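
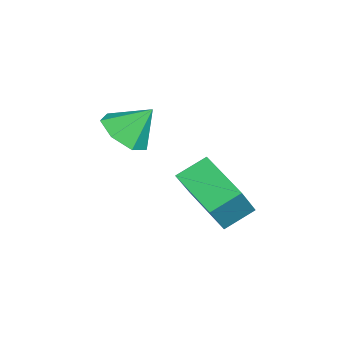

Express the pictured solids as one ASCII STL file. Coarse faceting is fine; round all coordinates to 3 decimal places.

solid 
facet normal 0.115 -0.641 -0.759
outer loop
vertex -2.071 0.091 2.352
vertex -3.042 0.369 1.97
vertex -2.08 0.806 1.746
endloop
endfacet
facet normal 0.777 0.413 0.476
outer loop
vertex -2.071 0.091 2.352
vertex -2.08 0.806 1.746
vertex -3.218 1.351 3.13
endloop
endfacet
facet normal 0.115 -0.641 -0.759
outer loop
vertex -2.08 0.806 1.746
vertex -3.042 0.369 1.97
vertex -2.813 1.192 1.309
endloop
endfacet
facet normal 0.455 0.890 0.023
outer loop
vertex -2.08 0.806 1.746
vertex -2.813 1.192 1.309
vertex -3.218 1.351 3.13
endloop
endfacet
facet normal 0.115 -0.641 -0.759
outer loop
vertex -2.813 1.192 1.309
vertex -3.042 0.369 1.97
vertex -3.719 0.958 1.369
endloop
endfacet
facet normal -0.256 0.956 -0.141
outer loop
vertex -2.813 1.192 1.309
vertex -3.719 0.958 1.369
vertex -3.218 1.351 3.13
endloop
endfacet
facet normal 0.115 -0.642 -0.758
outer loop
vertex -3.719 0.958 1.369
vertex -3.042 0.369 1.97
vertex -4.115 0.281 1.882
endloop
endfacet
facet normal -0.820 0.562 0.108
outer loop
vertex -3.719 0.958 1.369
vertex -4.115 0.281 1.882
vertex -3.218 1.351 3.13
endloop
endfacet
facet normal 0.115 -0.641 -0.759
outer loop
vertex -4.115 0.281 1.882
vertex -3.042 0.369 1.97
vertex -3.703 -0.33 2.461
endloop
endfacet
facet normal -0.813 0.003 0.582
outer loop
vertex -4.115 0.281 1.882
vertex -3.703 -0.33 2.461
vertex -3.218 1.351 3.13
endloop
endfacet
facet normal 0.115 -0.641 -0.758
outer loop
vertex -3.703 -0.33 2.461
vertex -3.042 0.369 1.97
vertex -2.793 -0.414 2.67
endloop
endfacet
facet normal -0.240 -0.298 0.924
outer loop
vertex -3.703 -0.33 2.461
vertex -2.793 -0.414 2.67
vertex -3.218 1.351 3.13
endloop
endfacet
facet normal 0.115 -0.642 -0.758
outer loop
vertex -2.793 -0.414 2.67
vertex -3.042 0.369 1.97
vertex -2.071 0.091 2.352
endloop
endfacet
facet normal 0.467 -0.116 0.877
outer loop
vertex -2.793 -0.414 2.67
vertex -2.071 0.091 2.352
vertex -3.218 1.351 3.13
endloop
endfacet
facet normal -0.731 -0.626 0.271
outer loop
vertex -0.304 2.541 1.809
vertex -0.902 3.511 2.435
vertex -1.15 2.923 0.409
endloop
endfacet
facet normal 0.460 -0.746 -0.482
outer loop
vertex 0.422 4.269 -0.175
vertex -0.304 2.541 1.809
vertex -1.15 2.923 0.409
endloop
endfacet
facet normal -0.731 -0.626 0.271
outer loop
vertex -1.15 2.923 0.409
vertex -0.902 3.511 2.435
vertex -1.748 3.893 1.035
endloop
endfacet
facet normal -0.504 0.227 -0.833
outer loop
vertex -1.748 3.893 1.035
vertex 0.422 4.269 -0.175
vertex -1.15 2.923 0.409
endloop
endfacet
facet normal 0.504 -0.227 0.833
outer loop
vertex -0.304 2.541 1.809
vertex 0.67 4.857 1.851
vertex -0.902 3.511 2.435
endloop
endfacet
facet normal 0.460 -0.746 -0.482
outer loop
vertex 1.268 3.887 1.225
vertex -0.304 2.541 1.809
vertex 0.422 4.269 -0.175
endloop
endfacet
facet normal 0.504 -0.227 0.833
outer loop
vertex 1.268 3.887 1.225
vertex 0.67 4.857 1.851
vertex -0.304 2.541 1.809
endloop
endfacet
facet normal -0.460 0.746 0.482
outer loop
vertex -0.902 3.511 2.435
vertex 0.67 4.857 1.851
vertex -1.748 3.893 1.035
endloop
endfacet
facet normal -0.504 0.227 -0.833
outer loop
vertex -0.176 5.239 0.451
vertex 0.422 4.269 -0.175
vertex -1.748 3.893 1.035
endloop
endfacet
facet normal -0.460 0.746 0.482
outer loop
vertex -1.748 3.893 1.035
vertex 0.67 4.857 1.851
vertex -0.176 5.239 0.451
endloop
endfacet
facet normal 0.731 0.626 -0.271
outer loop
vertex -0.176 5.239 0.451
vertex 1.268 3.887 1.225
vertex 0.422 4.269 -0.175
endloop
endfacet
facet normal 0.731 0.626 -0.271
outer loop
vertex 0.67 4.857 1.851
vertex 1.268 3.887 1.225
vertex -0.176 5.239 0.451
endloop
endfacet

endsolid


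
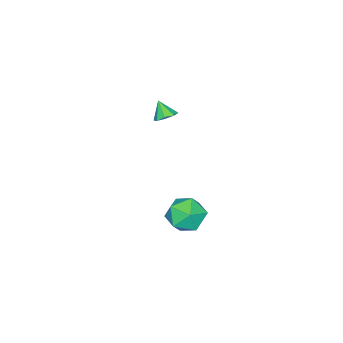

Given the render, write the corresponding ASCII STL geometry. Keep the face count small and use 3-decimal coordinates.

solid 
facet normal 0.300 0.086 0.950
outer loop
vertex 4.107 3.114 -1.196
vertex 3.236 2.598 -0.874
vertex 4.12 2.056 -1.104
endloop
endfacet
facet normal 0.860 0.055 0.508
outer loop
vertex 4.107 3.114 -1.196
vertex 4.12 2.056 -1.104
vertex 4.583 2.522 -1.938
endloop
endfacet
facet normal 0.804 0.593 0.043
outer loop
vertex 4.107 3.114 -1.196
vertex 4.583 2.522 -1.938
vertex 3.986 3.352 -2.223
endloop
endfacet
facet normal 0.210 0.958 0.197
outer loop
vertex 4.107 3.114 -1.196
vertex 3.986 3.352 -2.223
vertex 3.153 3.399 -1.565
endloop
endfacet
facet normal -0.101 0.644 0.758
outer loop
vertex 4.107 3.114 -1.196
vertex 3.153 3.399 -1.565
vertex 3.236 2.598 -0.874
endloop
endfacet
facet normal 0.818 -0.557 0.143
outer loop
vertex 4.583 2.522 -1.938
vertex 4.12 2.056 -1.104
vertex 4.007 1.641 -2.075
endloop
endfacet
facet normal -0.087 -0.506 0.858
outer loop
vertex 4.12 2.056 -1.104
vertex 3.236 2.598 -0.874
vertex 3.174 1.688 -1.417
endloop
endfacet
facet normal -0.737 0.396 0.548
outer loop
vertex 3.236 2.598 -0.874
vertex 3.153 3.399 -1.565
vertex 2.577 2.518 -1.702
endloop
endfacet
facet normal -0.233 0.904 -0.359
outer loop
vertex 3.153 3.399 -1.565
vertex 3.986 3.352 -2.223
vertex 3.04 2.984 -2.536
endloop
endfacet
facet normal 0.728 0.314 -0.610
outer loop
vertex 3.986 3.352 -2.223
vertex 4.583 2.522 -1.938
vertex 3.924 2.442 -2.766
endloop
endfacet
facet normal -0.210 -0.958 -0.197
outer loop
vertex 3.053 1.926 -2.444
vertex 4.007 1.641 -2.075
vertex 3.174 1.688 -1.417
endloop
endfacet
facet normal -0.804 -0.593 -0.043
outer loop
vertex 3.053 1.926 -2.444
vertex 3.174 1.688 -1.417
vertex 2.577 2.518 -1.702
endloop
endfacet
facet normal -0.860 -0.055 -0.508
outer loop
vertex 3.053 1.926 -2.444
vertex 2.577 2.518 -1.702
vertex 3.04 2.984 -2.536
endloop
endfacet
facet normal -0.300 -0.086 -0.950
outer loop
vertex 3.053 1.926 -2.444
vertex 3.04 2.984 -2.536
vertex 3.924 2.442 -2.766
endloop
endfacet
facet normal 0.101 -0.644 -0.758
outer loop
vertex 3.053 1.926 -2.444
vertex 3.924 2.442 -2.766
vertex 4.007 1.641 -2.075
endloop
endfacet
facet normal 0.233 -0.904 0.359
outer loop
vertex 3.174 1.688 -1.417
vertex 4.007 1.641 -2.075
vertex 4.12 2.056 -1.104
endloop
endfacet
facet normal -0.728 -0.314 0.610
outer loop
vertex 2.577 2.518 -1.702
vertex 3.174 1.688 -1.417
vertex 3.236 2.598 -0.874
endloop
endfacet
facet normal -0.818 0.557 -0.143
outer loop
vertex 3.04 2.984 -2.536
vertex 2.577 2.518 -1.702
vertex 3.153 3.399 -1.565
endloop
endfacet
facet normal 0.087 0.506 -0.858
outer loop
vertex 3.924 2.442 -2.766
vertex 3.04 2.984 -2.536
vertex 3.986 3.352 -2.223
endloop
endfacet
facet normal 0.737 -0.396 -0.548
outer loop
vertex 4.007 1.641 -2.075
vertex 3.924 2.442 -2.766
vertex 4.583 2.522 -1.938
endloop
endfacet
facet normal 0.145 0.548 -0.824
outer loop
vertex -2.18 -3.38 -1.687
vertex -2.585 -2.938 -1.464
vertex -1.955 -3.037 -1.419
endloop
endfacet
facet normal 0.688 -0.670 0.280
outer loop
vertex -2.18 -3.38 -1.687
vertex -1.955 -3.037 -1.419
vertex -2.735 -3.502 -0.616
endloop
endfacet
facet normal 0.145 0.547 -0.824
outer loop
vertex -1.955 -3.037 -1.419
vertex -2.585 -2.938 -1.464
vertex -2.099 -2.636 -1.178
endloop
endfacet
facet normal 0.747 -0.124 0.653
outer loop
vertex -1.955 -3.037 -1.419
vertex -2.099 -2.636 -1.178
vertex -2.735 -3.502 -0.616
endloop
endfacet
facet normal 0.144 0.548 -0.824
outer loop
vertex -2.099 -2.636 -1.178
vertex -2.585 -2.938 -1.464
vertex -2.528 -2.412 -1.104
endloop
endfacet
facet normal 0.327 0.334 0.884
outer loop
vertex -2.099 -2.636 -1.178
vertex -2.528 -2.412 -1.104
vertex -2.735 -3.502 -0.616
endloop
endfacet
facet normal 0.146 0.548 -0.824
outer loop
vertex -2.528 -2.412 -1.104
vertex -2.585 -2.938 -1.464
vertex -2.99 -2.495 -1.241
endloop
endfacet
facet normal -0.327 0.437 0.838
outer loop
vertex -2.528 -2.412 -1.104
vertex -2.99 -2.495 -1.241
vertex -2.735 -3.502 -0.616
endloop
endfacet
facet normal 0.146 0.548 -0.824
outer loop
vertex -2.99 -2.495 -1.241
vertex -2.585 -2.938 -1.464
vertex -3.216 -2.838 -1.509
endloop
endfacet
facet normal -0.832 0.125 0.541
outer loop
vertex -2.99 -2.495 -1.241
vertex -3.216 -2.838 -1.509
vertex -2.735 -3.502 -0.616
endloop
endfacet
facet normal 0.146 0.549 -0.823
outer loop
vertex -3.216 -2.838 -1.509
vertex -2.585 -2.938 -1.464
vertex -3.072 -3.239 -1.751
endloop
endfacet
facet normal -0.892 -0.421 0.167
outer loop
vertex -3.216 -2.838 -1.509
vertex -3.072 -3.239 -1.751
vertex -2.735 -3.502 -0.616
endloop
endfacet
facet normal 0.146 0.548 -0.823
outer loop
vertex -3.072 -3.239 -1.751
vertex -2.585 -2.938 -1.464
vertex -2.643 -3.463 -1.824
endloop
endfacet
facet normal -0.470 -0.880 -0.064
outer loop
vertex -3.072 -3.239 -1.751
vertex -2.643 -3.463 -1.824
vertex -2.735 -3.502 -0.616
endloop
endfacet
facet normal 0.145 0.549 -0.823
outer loop
vertex -2.643 -3.463 -1.824
vertex -2.585 -2.938 -1.464
vertex -2.18 -3.38 -1.687
endloop
endfacet
facet normal 0.182 -0.983 -0.018
outer loop
vertex -2.643 -3.463 -1.824
vertex -2.18 -3.38 -1.687
vertex -2.735 -3.502 -0.616
endloop
endfacet

endsolid


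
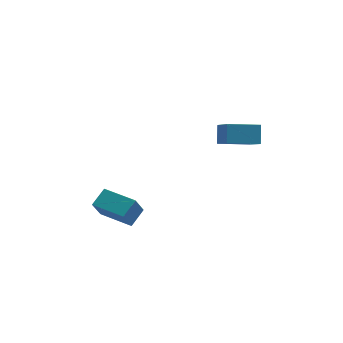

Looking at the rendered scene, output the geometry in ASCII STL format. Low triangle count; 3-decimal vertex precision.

solid 
facet normal -0.986 -0.116 0.119
outer loop
vertex 2.934 0.836 0.946
vertex 2.579 2.53 -0.347
vertex 2.911 0.245 0.177
endloop
endfacet
facet normal 0.164 -0.785 0.598
outer loop
vertex 4.321 0.41 0.007
vertex 2.934 0.836 0.946
vertex 2.911 0.245 0.177
endloop
endfacet
facet normal -0.986 -0.116 0.119
outer loop
vertex 2.911 0.245 0.177
vertex 2.579 2.53 -0.347
vertex 2.556 1.938 -1.116
endloop
endfacet
facet normal -0.024 -0.610 -0.792
outer loop
vertex 2.556 1.938 -1.116
vertex 4.321 0.41 0.007
vertex 2.911 0.245 0.177
endloop
endfacet
facet normal 0.024 0.610 0.792
outer loop
vertex 2.934 0.836 0.946
vertex 3.989 2.695 -0.517
vertex 2.579 2.53 -0.347
endloop
endfacet
facet normal 0.164 -0.784 0.599
outer loop
vertex 4.344 1.002 0.776
vertex 2.934 0.836 0.946
vertex 4.321 0.41 0.007
endloop
endfacet
facet normal 0.024 0.610 0.792
outer loop
vertex 4.344 1.002 0.776
vertex 3.989 2.695 -0.517
vertex 2.934 0.836 0.946
endloop
endfacet
facet normal -0.164 0.784 -0.599
outer loop
vertex 2.579 2.53 -0.347
vertex 3.989 2.695 -0.517
vertex 2.556 1.938 -1.116
endloop
endfacet
facet normal -0.024 -0.610 -0.792
outer loop
vertex 3.966 2.104 -1.286
vertex 4.321 0.41 0.007
vertex 2.556 1.938 -1.116
endloop
endfacet
facet normal -0.164 0.784 -0.598
outer loop
vertex 2.556 1.938 -1.116
vertex 3.989 2.695 -0.517
vertex 3.966 2.104 -1.286
endloop
endfacet
facet normal 0.986 0.116 -0.119
outer loop
vertex 3.966 2.104 -1.286
vertex 4.344 1.002 0.776
vertex 4.321 0.41 0.007
endloop
endfacet
facet normal 0.986 0.116 -0.119
outer loop
vertex 3.989 2.695 -0.517
vertex 4.344 1.002 0.776
vertex 3.966 2.104 -1.286
endloop
endfacet
facet normal -0.815 0.579 0.003
outer loop
vertex -2.706 0.05 -3.618
vertex -2.211 0.744 -3.134
vertex -2.386 0.506 -4.601
endloop
endfacet
facet normal -0.505 -0.708 -0.493
outer loop
vertex -1.049 -0.444 -4.606
vertex -2.706 0.05 -3.618
vertex -2.386 0.506 -4.601
endloop
endfacet
facet normal -0.815 0.580 0.003
outer loop
vertex -2.386 0.506 -4.601
vertex -2.211 0.744 -3.134
vertex -1.89 1.2 -4.117
endloop
endfacet
facet normal 0.284 0.404 -0.870
outer loop
vertex -1.89 1.2 -4.117
vertex -1.049 -0.444 -4.606
vertex -2.386 0.506 -4.601
endloop
endfacet
facet normal -0.284 -0.404 0.870
outer loop
vertex -2.706 0.05 -3.618
vertex -0.874 -0.206 -3.139
vertex -2.211 0.744 -3.134
endloop
endfacet
facet normal -0.505 -0.708 -0.493
outer loop
vertex -1.37 -0.9 -3.623
vertex -2.706 0.05 -3.618
vertex -1.049 -0.444 -4.606
endloop
endfacet
facet normal -0.284 -0.404 0.870
outer loop
vertex -1.37 -0.9 -3.623
vertex -0.874 -0.206 -3.139
vertex -2.706 0.05 -3.618
endloop
endfacet
facet normal 0.505 0.708 0.493
outer loop
vertex -2.211 0.744 -3.134
vertex -0.874 -0.206 -3.139
vertex -1.89 1.2 -4.117
endloop
endfacet
facet normal 0.284 0.404 -0.870
outer loop
vertex -0.554 0.25 -4.122
vertex -1.049 -0.444 -4.606
vertex -1.89 1.2 -4.117
endloop
endfacet
facet normal 0.505 0.708 0.493
outer loop
vertex -1.89 1.2 -4.117
vertex -0.874 -0.206 -3.139
vertex -0.554 0.25 -4.122
endloop
endfacet
facet normal 0.815 -0.579 -0.003
outer loop
vertex -0.554 0.25 -4.122
vertex -1.37 -0.9 -3.623
vertex -1.049 -0.444 -4.606
endloop
endfacet
facet normal 0.815 -0.580 -0.004
outer loop
vertex -0.874 -0.206 -3.139
vertex -1.37 -0.9 -3.623
vertex -0.554 0.25 -4.122
endloop
endfacet

endsolid


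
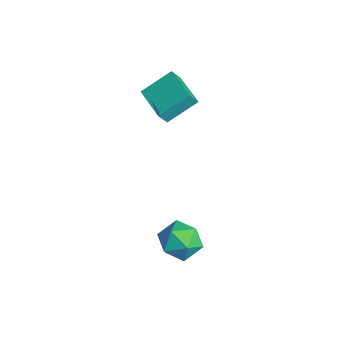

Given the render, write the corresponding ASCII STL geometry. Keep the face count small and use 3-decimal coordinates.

solid 
facet normal -0.989 -0.096 0.111
outer loop
vertex -4.288 3.095 2.424
vertex -4.416 3.571 1.694
vertex -4.253 1.565 1.42
endloop
endfacet
facet normal 0.145 -0.541 0.829
outer loop
vertex -2.344 1.749 1.206
vertex -4.288 3.095 2.424
vertex -4.253 1.565 1.42
endloop
endfacet
facet normal -0.989 -0.096 0.111
outer loop
vertex -4.253 1.565 1.42
vertex -4.416 3.571 1.694
vertex -4.381 2.041 0.69
endloop
endfacet
facet normal 0.019 -0.836 -0.548
outer loop
vertex -4.381 2.041 0.69
vertex -2.344 1.749 1.206
vertex -4.253 1.565 1.42
endloop
endfacet
facet normal -0.019 0.836 0.548
outer loop
vertex -4.288 3.095 2.424
vertex -2.507 3.755 1.48
vertex -4.416 3.571 1.694
endloop
endfacet
facet normal 0.145 -0.541 0.829
outer loop
vertex -2.379 3.279 2.21
vertex -4.288 3.095 2.424
vertex -2.344 1.749 1.206
endloop
endfacet
facet normal -0.019 0.836 0.548
outer loop
vertex -2.379 3.279 2.21
vertex -2.507 3.755 1.48
vertex -4.288 3.095 2.424
endloop
endfacet
facet normal -0.145 0.541 -0.829
outer loop
vertex -4.416 3.571 1.694
vertex -2.507 3.755 1.48
vertex -4.381 2.041 0.69
endloop
endfacet
facet normal 0.019 -0.836 -0.548
outer loop
vertex -2.472 2.225 0.476
vertex -2.344 1.749 1.206
vertex -4.381 2.041 0.69
endloop
endfacet
facet normal -0.145 0.541 -0.829
outer loop
vertex -4.381 2.041 0.69
vertex -2.507 3.755 1.48
vertex -2.472 2.225 0.476
endloop
endfacet
facet normal 0.989 0.096 -0.111
outer loop
vertex -2.472 2.225 0.476
vertex -2.379 3.279 2.21
vertex -2.344 1.749 1.206
endloop
endfacet
facet normal 0.989 0.096 -0.111
outer loop
vertex -2.507 3.755 1.48
vertex -2.379 3.279 2.21
vertex -2.472 2.225 0.476
endloop
endfacet
facet normal -0.902 0.423 0.082
outer loop
vertex 1.703 2.103 -3.669
vertex 1.223 1.159 -4.079
vertex 1.38 1.277 -2.961
endloop
endfacet
facet normal -0.456 0.675 0.579
outer loop
vertex 1.703 2.103 -3.669
vertex 1.38 1.277 -2.961
vertex 2.371 1.808 -2.799
endloop
endfacet
facet normal 0.105 0.964 0.246
outer loop
vertex 1.703 2.103 -3.669
vertex 2.371 1.808 -2.799
vertex 2.826 2.019 -3.818
endloop
endfacet
facet normal 0.006 0.890 -0.456
outer loop
vertex 1.703 2.103 -3.669
vertex 2.826 2.019 -3.818
vertex 2.117 1.618 -4.609
endloop
endfacet
facet normal -0.616 0.556 -0.558
outer loop
vertex 1.703 2.103 -3.669
vertex 2.117 1.618 -4.609
vertex 1.223 1.159 -4.079
endloop
endfacet
facet normal -0.224 0.123 0.967
outer loop
vertex 2.371 1.808 -2.799
vertex 1.38 1.277 -2.961
vertex 2.303 0.682 -2.671
endloop
endfacet
facet normal -0.945 -0.285 0.163
outer loop
vertex 1.38 1.277 -2.961
vertex 1.223 1.159 -4.079
vertex 1.594 0.281 -3.462
endloop
endfacet
facet normal -0.482 -0.070 -0.873
outer loop
vertex 1.223 1.159 -4.079
vertex 2.117 1.618 -4.609
vertex 2.049 0.492 -4.481
endloop
endfacet
facet normal 0.526 0.470 -0.709
outer loop
vertex 2.117 1.618 -4.609
vertex 2.826 2.019 -3.818
vertex 3.04 1.023 -4.319
endloop
endfacet
facet normal 0.685 0.590 0.428
outer loop
vertex 2.826 2.019 -3.818
vertex 2.371 1.808 -2.799
vertex 3.197 1.141 -3.201
endloop
endfacet
facet normal -0.006 -0.890 0.456
outer loop
vertex 2.717 0.197 -3.611
vertex 2.303 0.682 -2.671
vertex 1.594 0.281 -3.462
endloop
endfacet
facet normal -0.105 -0.964 -0.246
outer loop
vertex 2.717 0.197 -3.611
vertex 1.594 0.281 -3.462
vertex 2.049 0.492 -4.481
endloop
endfacet
facet normal 0.456 -0.675 -0.579
outer loop
vertex 2.717 0.197 -3.611
vertex 2.049 0.492 -4.481
vertex 3.04 1.023 -4.319
endloop
endfacet
facet normal 0.902 -0.423 -0.082
outer loop
vertex 2.717 0.197 -3.611
vertex 3.04 1.023 -4.319
vertex 3.197 1.141 -3.201
endloop
endfacet
facet normal 0.616 -0.556 0.558
outer loop
vertex 2.717 0.197 -3.611
vertex 3.197 1.141 -3.201
vertex 2.303 0.682 -2.671
endloop
endfacet
facet normal -0.526 -0.470 0.709
outer loop
vertex 1.594 0.281 -3.462
vertex 2.303 0.682 -2.671
vertex 1.38 1.277 -2.961
endloop
endfacet
facet normal -0.685 -0.590 -0.428
outer loop
vertex 2.049 0.492 -4.481
vertex 1.594 0.281 -3.462
vertex 1.223 1.159 -4.079
endloop
endfacet
facet normal 0.224 -0.123 -0.967
outer loop
vertex 3.04 1.023 -4.319
vertex 2.049 0.492 -4.481
vertex 2.117 1.618 -4.609
endloop
endfacet
facet normal 0.945 0.285 -0.163
outer loop
vertex 3.197 1.141 -3.201
vertex 3.04 1.023 -4.319
vertex 2.826 2.019 -3.818
endloop
endfacet
facet normal 0.482 0.070 0.873
outer loop
vertex 2.303 0.682 -2.671
vertex 3.197 1.141 -3.201
vertex 2.371 1.808 -2.799
endloop
endfacet

endsolid


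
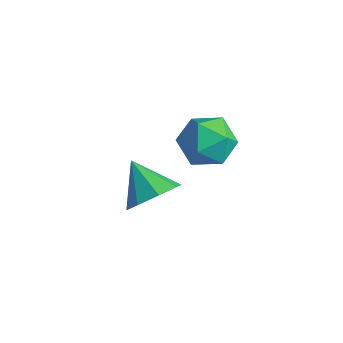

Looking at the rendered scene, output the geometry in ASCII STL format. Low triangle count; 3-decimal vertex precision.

solid 
facet normal 0.801 -0.099 -0.590
outer loop
vertex 3.115 -2.316 2.795
vertex 2.577 -2.026 2.016
vertex 3.133 -1.565 2.693
endloop
endfacet
facet normal 0.105 0.131 0.986
outer loop
vertex 3.115 -2.316 2.795
vertex 3.133 -1.565 2.693
vertex 1.343 -1.874 2.924
endloop
endfacet
facet normal 0.801 -0.099 -0.591
outer loop
vertex 3.133 -1.565 2.693
vertex 2.577 -2.026 2.016
vertex 2.825 -1.085 2.195
endloop
endfacet
facet normal -0.032 0.710 0.704
outer loop
vertex 3.133 -1.565 2.693
vertex 2.825 -1.085 2.195
vertex 1.343 -1.874 2.924
endloop
endfacet
facet normal 0.802 -0.099 -0.590
outer loop
vertex 2.825 -1.085 2.195
vertex 2.577 -2.026 2.016
vertex 2.372 -1.156 1.591
endloop
endfacet
facet normal -0.389 0.902 0.186
outer loop
vertex 2.825 -1.085 2.195
vertex 2.372 -1.156 1.591
vertex 1.343 -1.874 2.924
endloop
endfacet
facet normal 0.801 -0.100 -0.590
outer loop
vertex 2.372 -1.156 1.591
vertex 2.577 -2.026 2.016
vertex 2.039 -1.737 1.237
endloop
endfacet
facet normal -0.758 0.596 -0.264
outer loop
vertex 2.372 -1.156 1.591
vertex 2.039 -1.737 1.237
vertex 1.343 -1.874 2.924
endloop
endfacet
facet normal 0.801 -0.099 -0.590
outer loop
vertex 2.039 -1.737 1.237
vertex 2.577 -2.026 2.016
vertex 2.021 -2.487 1.338
endloop
endfacet
facet normal -0.923 -0.029 -0.383
outer loop
vertex 2.039 -1.737 1.237
vertex 2.021 -2.487 1.338
vertex 1.343 -1.874 2.924
endloop
endfacet
facet normal 0.801 -0.099 -0.590
outer loop
vertex 2.021 -2.487 1.338
vertex 2.577 -2.026 2.016
vertex 2.329 -2.968 1.837
endloop
endfacet
facet normal -0.787 -0.609 -0.101
outer loop
vertex 2.021 -2.487 1.338
vertex 2.329 -2.968 1.837
vertex 1.343 -1.874 2.924
endloop
endfacet
facet normal 0.801 -0.099 -0.590
outer loop
vertex 2.329 -2.968 1.837
vertex 2.577 -2.026 2.016
vertex 2.782 -2.897 2.44
endloop
endfacet
facet normal -0.429 -0.801 0.417
outer loop
vertex 2.329 -2.968 1.837
vertex 2.782 -2.897 2.44
vertex 1.343 -1.874 2.924
endloop
endfacet
facet normal 0.801 -0.099 -0.590
outer loop
vertex 2.782 -2.897 2.44
vertex 2.577 -2.026 2.016
vertex 3.115 -2.316 2.795
endloop
endfacet
facet normal -0.060 -0.495 0.867
outer loop
vertex 2.782 -2.897 2.44
vertex 3.115 -2.316 2.795
vertex 1.343 -1.874 2.924
endloop
endfacet
facet normal -0.495 0.304 0.814
outer loop
vertex 0.247 1.795 1.767
vertex 1.034 1.343 2.414
vertex 1.13 2.401 2.077
endloop
endfacet
facet normal -0.607 0.748 0.267
outer loop
vertex 0.247 1.795 1.767
vertex 1.13 2.401 2.077
vertex 0.749 2.465 1.031
endloop
endfacet
facet normal -0.889 0.371 -0.269
outer loop
vertex 0.247 1.795 1.767
vertex 0.749 2.465 1.031
vertex 0.418 1.447 0.722
endloop
endfacet
facet normal -0.950 -0.307 -0.053
outer loop
vertex 0.247 1.795 1.767
vertex 0.418 1.447 0.722
vertex 0.594 0.753 1.577
endloop
endfacet
facet normal -0.706 -0.348 0.616
outer loop
vertex 0.247 1.795 1.767
vertex 0.594 0.753 1.577
vertex 1.034 1.343 2.414
endloop
endfacet
facet normal 0.026 0.998 0.052
outer loop
vertex 0.749 2.465 1.031
vertex 1.13 2.401 2.077
vertex 1.846 2.427 1.223
endloop
endfacet
facet normal 0.208 0.280 0.937
outer loop
vertex 1.13 2.401 2.077
vertex 1.034 1.343 2.414
vertex 2.022 1.733 2.078
endloop
endfacet
facet normal -0.135 -0.775 0.617
outer loop
vertex 1.034 1.343 2.414
vertex 0.594 0.753 1.577
vertex 1.691 0.715 1.769
endloop
endfacet
facet normal -0.530 -0.708 -0.466
outer loop
vertex 0.594 0.753 1.577
vertex 0.418 1.447 0.722
vertex 1.31 0.779 0.723
endloop
endfacet
facet normal -0.430 0.387 -0.815
outer loop
vertex 0.418 1.447 0.722
vertex 0.749 2.465 1.031
vertex 1.406 1.837 0.386
endloop
endfacet
facet normal 0.950 0.307 0.053
outer loop
vertex 2.193 1.385 1.033
vertex 1.846 2.427 1.223
vertex 2.022 1.733 2.078
endloop
endfacet
facet normal 0.889 -0.371 0.269
outer loop
vertex 2.193 1.385 1.033
vertex 2.022 1.733 2.078
vertex 1.691 0.715 1.769
endloop
endfacet
facet normal 0.607 -0.748 -0.267
outer loop
vertex 2.193 1.385 1.033
vertex 1.691 0.715 1.769
vertex 1.31 0.779 0.723
endloop
endfacet
facet normal 0.495 -0.304 -0.814
outer loop
vertex 2.193 1.385 1.033
vertex 1.31 0.779 0.723
vertex 1.406 1.837 0.386
endloop
endfacet
facet normal 0.706 0.348 -0.616
outer loop
vertex 2.193 1.385 1.033
vertex 1.406 1.837 0.386
vertex 1.846 2.427 1.223
endloop
endfacet
facet normal 0.530 0.708 0.466
outer loop
vertex 2.022 1.733 2.078
vertex 1.846 2.427 1.223
vertex 1.13 2.401 2.077
endloop
endfacet
facet normal 0.430 -0.387 0.815
outer loop
vertex 1.691 0.715 1.769
vertex 2.022 1.733 2.078
vertex 1.034 1.343 2.414
endloop
endfacet
facet normal -0.026 -0.998 -0.052
outer loop
vertex 1.31 0.779 0.723
vertex 1.691 0.715 1.769
vertex 0.594 0.753 1.577
endloop
endfacet
facet normal -0.208 -0.280 -0.937
outer loop
vertex 1.406 1.837 0.386
vertex 1.31 0.779 0.723
vertex 0.418 1.447 0.722
endloop
endfacet
facet normal 0.135 0.775 -0.617
outer loop
vertex 1.846 2.427 1.223
vertex 1.406 1.837 0.386
vertex 0.749 2.465 1.031
endloop
endfacet

endsolid


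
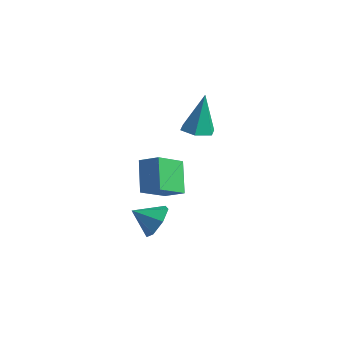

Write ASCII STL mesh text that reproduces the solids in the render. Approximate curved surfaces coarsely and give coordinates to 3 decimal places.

solid 
facet normal 0.637 0.583 -0.504
outer loop
vertex 1.33 -2.644 -4.082
vertex 0.757 -1.878 -3.92
vertex 1.49 -2.211 -3.379
endloop
endfacet
facet normal 0.268 -0.846 0.460
outer loop
vertex 1.33 -2.644 -4.082
vertex 1.49 -2.211 -3.379
vertex -0.077 -2.642 -3.26
endloop
endfacet
facet normal 0.637 0.583 -0.505
outer loop
vertex 1.49 -2.211 -3.379
vertex 0.757 -1.878 -3.92
vertex 1.099 -1.527 -3.083
endloop
endfacet
facet normal 0.158 -0.315 0.936
outer loop
vertex 1.49 -2.211 -3.379
vertex 1.099 -1.527 -3.083
vertex -0.077 -2.642 -3.26
endloop
endfacet
facet normal 0.637 0.583 -0.505
outer loop
vertex 1.099 -1.527 -3.083
vertex 0.757 -1.878 -3.92
vertex 0.45 -1.108 -3.418
endloop
endfacet
facet normal -0.338 0.210 0.917
outer loop
vertex 1.099 -1.527 -3.083
vertex 0.45 -1.108 -3.418
vertex -0.077 -2.642 -3.26
endloop
endfacet
facet normal 0.638 0.583 -0.504
outer loop
vertex 0.45 -1.108 -3.418
vertex 0.757 -1.878 -3.92
vertex 0.033 -1.268 -4.131
endloop
endfacet
facet normal -0.845 0.333 0.419
outer loop
vertex 0.45 -1.108 -3.418
vertex 0.033 -1.268 -4.131
vertex -0.077 -2.642 -3.26
endloop
endfacet
facet normal 0.638 0.582 -0.504
outer loop
vertex 0.033 -1.268 -4.131
vertex 0.757 -1.878 -3.92
vertex 0.161 -1.888 -4.685
endloop
endfacet
facet normal -0.982 -0.038 -0.184
outer loop
vertex 0.033 -1.268 -4.131
vertex 0.161 -1.888 -4.685
vertex -0.077 -2.642 -3.26
endloop
endfacet
facet normal 0.637 0.583 -0.504
outer loop
vertex 0.161 -1.888 -4.685
vertex 0.757 -1.878 -3.92
vertex 0.738 -2.501 -4.664
endloop
endfacet
facet normal -0.647 -0.624 -0.438
outer loop
vertex 0.161 -1.888 -4.685
vertex 0.738 -2.501 -4.664
vertex -0.077 -2.642 -3.26
endloop
endfacet
facet normal 0.637 0.583 -0.504
outer loop
vertex 0.738 -2.501 -4.664
vertex 0.757 -1.878 -3.92
vertex 1.33 -2.644 -4.082
endloop
endfacet
facet normal -0.090 -0.984 -0.151
outer loop
vertex 0.738 -2.501 -4.664
vertex 1.33 -2.644 -4.082
vertex -0.077 -2.642 -3.26
endloop
endfacet
facet normal -0.840 -0.291 -0.457
outer loop
vertex 0.714 -2.837 -1.549
vertex -0.24 -2.041 -0.303
vertex 0.716 -1.379 -2.48
endloop
endfacet
facet normal 0.542 -0.453 -0.708
outer loop
vertex 1.64 -1.059 -1.977
vertex 0.714 -2.837 -1.549
vertex 0.716 -1.379 -2.48
endloop
endfacet
facet normal -0.840 -0.291 -0.457
outer loop
vertex 0.716 -1.379 -2.48
vertex -0.24 -2.041 -0.303
vertex -0.238 -0.582 -1.234
endloop
endfacet
facet normal 0.001 0.843 -0.538
outer loop
vertex -0.238 -0.582 -1.234
vertex 1.64 -1.059 -1.977
vertex 0.716 -1.379 -2.48
endloop
endfacet
facet normal -0.001 -0.843 0.538
outer loop
vertex 0.714 -2.837 -1.549
vertex 0.684 -1.721 0.2
vertex -0.24 -2.041 -0.303
endloop
endfacet
facet normal 0.542 -0.453 -0.708
outer loop
vertex 1.638 -2.518 -1.046
vertex 0.714 -2.837 -1.549
vertex 1.64 -1.059 -1.977
endloop
endfacet
facet normal -0.002 -0.843 0.538
outer loop
vertex 1.638 -2.518 -1.046
vertex 0.684 -1.721 0.2
vertex 0.714 -2.837 -1.549
endloop
endfacet
facet normal -0.542 0.453 0.708
outer loop
vertex -0.24 -2.041 -0.303
vertex 0.684 -1.721 0.2
vertex -0.238 -0.582 -1.234
endloop
endfacet
facet normal 0.002 0.843 -0.538
outer loop
vertex 0.686 -0.263 -0.731
vertex 1.64 -1.059 -1.977
vertex -0.238 -0.582 -1.234
endloop
endfacet
facet normal -0.542 0.453 0.708
outer loop
vertex -0.238 -0.582 -1.234
vertex 0.684 -1.721 0.2
vertex 0.686 -0.263 -0.731
endloop
endfacet
facet normal 0.840 0.291 0.458
outer loop
vertex 0.686 -0.263 -0.731
vertex 1.638 -2.518 -1.046
vertex 1.64 -1.059 -1.977
endloop
endfacet
facet normal 0.840 0.291 0.457
outer loop
vertex 0.684 -1.721 0.2
vertex 1.638 -2.518 -1.046
vertex 0.686 -0.263 -0.731
endloop
endfacet
facet normal 0.019 -0.241 -0.970
outer loop
vertex 0.881 0.267 0.827
vertex 0.38 0.895 0.661
vertex 1.192 1.005 0.65
endloop
endfacet
facet normal 0.871 -0.269 0.411
outer loop
vertex 0.881 0.267 0.827
vertex 1.192 1.005 0.65
vertex 0.34 1.405 2.719
endloop
endfacet
facet normal 0.019 -0.241 -0.970
outer loop
vertex 1.192 1.005 0.65
vertex 0.38 0.895 0.661
vertex 0.691 1.633 0.484
endloop
endfacet
facet normal 0.745 0.642 0.182
outer loop
vertex 1.192 1.005 0.65
vertex 0.691 1.633 0.484
vertex 0.34 1.405 2.719
endloop
endfacet
facet normal 0.018 -0.240 -0.970
outer loop
vertex 0.691 1.633 0.484
vertex 0.38 0.895 0.661
vertex -0.121 1.523 0.496
endloop
endfacet
facet normal -0.133 0.988 0.080
outer loop
vertex 0.691 1.633 0.484
vertex -0.121 1.523 0.496
vertex 0.34 1.405 2.719
endloop
endfacet
facet normal 0.018 -0.240 -0.970
outer loop
vertex -0.121 1.523 0.496
vertex 0.38 0.895 0.661
vertex -0.433 0.785 0.673
endloop
endfacet
facet normal -0.883 0.422 0.205
outer loop
vertex -0.121 1.523 0.496
vertex -0.433 0.785 0.673
vertex 0.34 1.405 2.719
endloop
endfacet
facet normal 0.018 -0.240 -0.970
outer loop
vertex -0.433 0.785 0.673
vertex 0.38 0.895 0.661
vertex 0.068 0.157 0.838
endloop
endfacet
facet normal -0.756 -0.489 0.434
outer loop
vertex -0.433 0.785 0.673
vertex 0.068 0.157 0.838
vertex 0.34 1.405 2.719
endloop
endfacet
facet normal 0.019 -0.241 -0.970
outer loop
vertex 0.068 0.157 0.838
vertex 0.38 0.895 0.661
vertex 0.881 0.267 0.827
endloop
endfacet
facet normal 0.120 -0.835 0.537
outer loop
vertex 0.068 0.157 0.838
vertex 0.881 0.267 0.827
vertex 0.34 1.405 2.719
endloop
endfacet

endsolid


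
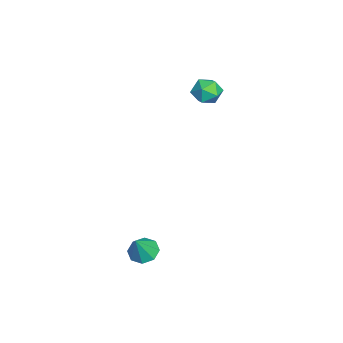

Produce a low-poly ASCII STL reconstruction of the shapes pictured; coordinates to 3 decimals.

solid 
facet normal -0.452 0.214 -0.866
outer loop
vertex 3.76 -3.202 -3.12
vertex 3.33 -3.617 -2.998
vertex 3.399 -3.021 -2.887
endloop
endfacet
facet normal 0.597 0.711 0.372
outer loop
vertex 3.76 -3.202 -3.12
vertex 3.399 -3.021 -2.887
vertex 3.85 -3.863 -2.002
endloop
endfacet
facet normal -0.453 0.214 -0.865
outer loop
vertex 3.399 -3.021 -2.887
vertex 3.33 -3.617 -2.998
vertex 2.997 -3.189 -2.718
endloop
endfacet
facet normal -0.011 0.722 0.692
outer loop
vertex 3.399 -3.021 -2.887
vertex 2.997 -3.189 -2.718
vertex 3.85 -3.863 -2.002
endloop
endfacet
facet normal -0.452 0.215 -0.866
outer loop
vertex 2.997 -3.189 -2.718
vertex 3.33 -3.617 -2.998
vertex 2.79 -3.608 -2.714
endloop
endfacet
facet normal -0.497 0.253 0.830
outer loop
vertex 2.997 -3.189 -2.718
vertex 2.79 -3.608 -2.714
vertex 3.85 -3.863 -2.002
endloop
endfacet
facet normal -0.452 0.212 -0.866
outer loop
vertex 2.79 -3.608 -2.714
vertex 3.33 -3.617 -2.998
vertex 2.9 -4.032 -2.875
endloop
endfacet
facet normal -0.574 -0.417 0.705
outer loop
vertex 2.79 -3.608 -2.714
vertex 2.9 -4.032 -2.875
vertex 3.85 -3.863 -2.002
endloop
endfacet
facet normal -0.454 0.214 -0.865
outer loop
vertex 2.9 -4.032 -2.875
vertex 3.33 -3.617 -2.998
vertex 3.261 -4.213 -3.109
endloop
endfacet
facet normal -0.198 -0.899 0.390
outer loop
vertex 2.9 -4.032 -2.875
vertex 3.261 -4.213 -3.109
vertex 3.85 -3.863 -2.002
endloop
endfacet
facet normal -0.451 0.214 -0.866
outer loop
vertex 3.261 -4.213 -3.109
vertex 3.33 -3.617 -2.998
vertex 3.663 -4.045 -3.277
endloop
endfacet
facet normal 0.409 -0.910 0.070
outer loop
vertex 3.261 -4.213 -3.109
vertex 3.663 -4.045 -3.277
vertex 3.85 -3.863 -2.002
endloop
endfacet
facet normal -0.453 0.212 -0.866
outer loop
vertex 3.663 -4.045 -3.277
vertex 3.33 -3.617 -2.998
vertex 3.869 -3.626 -3.282
endloop
endfacet
facet normal 0.895 -0.441 -0.068
outer loop
vertex 3.663 -4.045 -3.277
vertex 3.869 -3.626 -3.282
vertex 3.85 -3.863 -2.002
endloop
endfacet
facet normal -0.453 0.214 -0.866
outer loop
vertex 3.869 -3.626 -3.282
vertex 3.33 -3.617 -2.998
vertex 3.76 -3.202 -3.12
endloop
endfacet
facet normal 0.972 0.228 0.057
outer loop
vertex 3.869 -3.626 -3.282
vertex 3.76 -3.202 -3.12
vertex 3.85 -3.863 -2.002
endloop
endfacet
facet normal -0.489 0.108 0.866
outer loop
vertex -2.326 -1.372 2.477
vertex -1.952 -1.861 2.749
vertex -1.747 -1.221 2.785
endloop
endfacet
facet normal -0.461 0.727 0.509
outer loop
vertex -2.326 -1.372 2.477
vertex -1.747 -1.221 2.785
vertex -1.909 -0.918 2.206
endloop
endfacet
facet normal -0.767 0.629 -0.127
outer loop
vertex -2.326 -1.372 2.477
vertex -1.909 -0.918 2.206
vertex -2.215 -1.371 1.813
endloop
endfacet
facet normal -0.985 -0.049 -0.165
outer loop
vertex -2.326 -1.372 2.477
vertex -2.215 -1.371 1.813
vertex -2.242 -1.953 2.149
endloop
endfacet
facet normal -0.812 -0.371 0.450
outer loop
vertex -2.326 -1.372 2.477
vertex -2.242 -1.953 2.149
vertex -1.952 -1.861 2.749
endloop
endfacet
facet normal 0.227 0.888 0.401
outer loop
vertex -1.909 -0.918 2.206
vertex -1.747 -1.221 2.785
vertex -1.278 -1.127 2.311
endloop
endfacet
facet normal 0.181 -0.113 0.977
outer loop
vertex -1.747 -1.221 2.785
vertex -1.952 -1.861 2.749
vertex -1.305 -1.709 2.647
endloop
endfacet
facet normal -0.345 -0.889 0.303
outer loop
vertex -1.952 -1.861 2.749
vertex -2.242 -1.953 2.149
vertex -1.611 -2.162 2.254
endloop
endfacet
facet normal -0.623 -0.369 -0.690
outer loop
vertex -2.242 -1.953 2.149
vertex -2.215 -1.371 1.813
vertex -1.773 -1.859 1.675
endloop
endfacet
facet normal -0.270 0.729 -0.629
outer loop
vertex -2.215 -1.371 1.813
vertex -1.909 -0.918 2.206
vertex -1.568 -1.219 1.711
endloop
endfacet
facet normal 0.985 0.049 0.165
outer loop
vertex -1.194 -1.708 1.983
vertex -1.278 -1.127 2.311
vertex -1.305 -1.709 2.647
endloop
endfacet
facet normal 0.767 -0.629 0.127
outer loop
vertex -1.194 -1.708 1.983
vertex -1.305 -1.709 2.647
vertex -1.611 -2.162 2.254
endloop
endfacet
facet normal 0.461 -0.727 -0.509
outer loop
vertex -1.194 -1.708 1.983
vertex -1.611 -2.162 2.254
vertex -1.773 -1.859 1.675
endloop
endfacet
facet normal 0.489 -0.108 -0.866
outer loop
vertex -1.194 -1.708 1.983
vertex -1.773 -1.859 1.675
vertex -1.568 -1.219 1.711
endloop
endfacet
facet normal 0.812 0.371 -0.450
outer loop
vertex -1.194 -1.708 1.983
vertex -1.568 -1.219 1.711
vertex -1.278 -1.127 2.311
endloop
endfacet
facet normal 0.623 0.369 0.690
outer loop
vertex -1.305 -1.709 2.647
vertex -1.278 -1.127 2.311
vertex -1.747 -1.221 2.785
endloop
endfacet
facet normal 0.270 -0.729 0.629
outer loop
vertex -1.611 -2.162 2.254
vertex -1.305 -1.709 2.647
vertex -1.952 -1.861 2.749
endloop
endfacet
facet normal -0.227 -0.888 -0.401
outer loop
vertex -1.773 -1.859 1.675
vertex -1.611 -2.162 2.254
vertex -2.242 -1.953 2.149
endloop
endfacet
facet normal -0.181 0.113 -0.977
outer loop
vertex -1.568 -1.219 1.711
vertex -1.773 -1.859 1.675
vertex -2.215 -1.371 1.813
endloop
endfacet
facet normal 0.345 0.889 -0.303
outer loop
vertex -1.278 -1.127 2.311
vertex -1.568 -1.219 1.711
vertex -1.909 -0.918 2.206
endloop
endfacet

endsolid


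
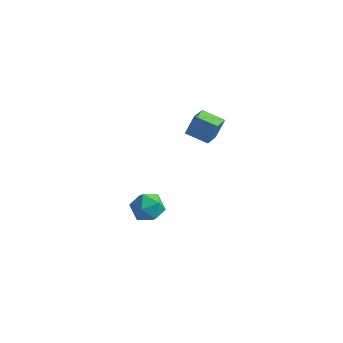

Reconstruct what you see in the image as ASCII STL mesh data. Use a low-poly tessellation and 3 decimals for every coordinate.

solid 
facet normal 0.268 0.366 0.891
outer loop
vertex -1.026 2.346 -2.714
vertex -1.557 1.529 -2.219
vertex -0.504 1.412 -2.487
endloop
endfacet
facet normal 0.757 0.519 0.396
outer loop
vertex -1.026 2.346 -2.714
vertex -0.504 1.412 -2.487
vertex -0.343 1.909 -3.448
endloop
endfacet
facet normal 0.438 0.891 -0.123
outer loop
vertex -1.026 2.346 -2.714
vertex -0.343 1.909 -3.448
vertex -1.297 2.333 -3.773
endloop
endfacet
facet normal -0.250 0.967 0.052
outer loop
vertex -1.026 2.346 -2.714
vertex -1.297 2.333 -3.773
vertex -2.048 2.098 -3.013
endloop
endfacet
facet normal -0.355 0.642 0.680
outer loop
vertex -1.026 2.346 -2.714
vertex -2.048 2.098 -3.013
vertex -1.557 1.529 -2.219
endloop
endfacet
facet normal 0.989 -0.095 0.117
outer loop
vertex -0.343 1.909 -3.448
vertex -0.504 1.412 -2.487
vertex -0.452 0.822 -3.407
endloop
endfacet
facet normal 0.196 -0.344 0.918
outer loop
vertex -0.504 1.412 -2.487
vertex -1.557 1.529 -2.219
vertex -1.203 0.587 -2.647
endloop
endfacet
facet normal -0.811 0.103 0.576
outer loop
vertex -1.557 1.529 -2.219
vertex -2.048 2.098 -3.013
vertex -2.157 1.011 -2.972
endloop
endfacet
facet normal -0.641 0.629 -0.439
outer loop
vertex -2.048 2.098 -3.013
vertex -1.297 2.333 -3.773
vertex -1.996 1.508 -3.933
endloop
endfacet
facet normal 0.471 0.505 -0.723
outer loop
vertex -1.297 2.333 -3.773
vertex -0.343 1.909 -3.448
vertex -0.943 1.391 -4.201
endloop
endfacet
facet normal 0.250 -0.967 -0.052
outer loop
vertex -1.474 0.574 -3.706
vertex -0.452 0.822 -3.407
vertex -1.203 0.587 -2.647
endloop
endfacet
facet normal -0.438 -0.891 0.123
outer loop
vertex -1.474 0.574 -3.706
vertex -1.203 0.587 -2.647
vertex -2.157 1.011 -2.972
endloop
endfacet
facet normal -0.757 -0.519 -0.396
outer loop
vertex -1.474 0.574 -3.706
vertex -2.157 1.011 -2.972
vertex -1.996 1.508 -3.933
endloop
endfacet
facet normal -0.268 -0.366 -0.891
outer loop
vertex -1.474 0.574 -3.706
vertex -1.996 1.508 -3.933
vertex -0.943 1.391 -4.201
endloop
endfacet
facet normal 0.355 -0.642 -0.680
outer loop
vertex -1.474 0.574 -3.706
vertex -0.943 1.391 -4.201
vertex -0.452 0.822 -3.407
endloop
endfacet
facet normal 0.641 -0.629 0.439
outer loop
vertex -1.203 0.587 -2.647
vertex -0.452 0.822 -3.407
vertex -0.504 1.412 -2.487
endloop
endfacet
facet normal -0.471 -0.505 0.723
outer loop
vertex -2.157 1.011 -2.972
vertex -1.203 0.587 -2.647
vertex -1.557 1.529 -2.219
endloop
endfacet
facet normal -0.989 0.095 -0.117
outer loop
vertex -1.996 1.508 -3.933
vertex -2.157 1.011 -2.972
vertex -2.048 2.098 -3.013
endloop
endfacet
facet normal -0.196 0.344 -0.918
outer loop
vertex -0.943 1.391 -4.201
vertex -1.996 1.508 -3.933
vertex -1.297 2.333 -3.773
endloop
endfacet
facet normal 0.811 -0.103 -0.576
outer loop
vertex -0.452 0.822 -3.407
vertex -0.943 1.391 -4.201
vertex -0.343 1.909 -3.448
endloop
endfacet
facet normal -0.967 0.007 0.255
outer loop
vertex 1.194 2.309 5.018
vertex 1.052 3.665 4.442
vertex 0.885 1.784 3.858
endloop
endfacet
facet normal 0.097 -0.916 0.389
outer loop
vertex 2.248 1.775 3.498
vertex 1.194 2.309 5.018
vertex 0.885 1.784 3.858
endloop
endfacet
facet normal -0.967 0.007 0.255
outer loop
vertex 0.885 1.784 3.858
vertex 1.052 3.665 4.442
vertex 0.742 3.14 3.282
endloop
endfacet
facet normal -0.236 -0.401 -0.885
outer loop
vertex 0.742 3.14 3.282
vertex 2.248 1.775 3.498
vertex 0.885 1.784 3.858
endloop
endfacet
facet normal 0.236 0.401 0.885
outer loop
vertex 1.194 2.309 5.018
vertex 2.415 3.656 4.082
vertex 1.052 3.665 4.442
endloop
endfacet
facet normal 0.097 -0.916 0.389
outer loop
vertex 2.558 2.3 4.658
vertex 1.194 2.309 5.018
vertex 2.248 1.775 3.498
endloop
endfacet
facet normal 0.236 0.401 0.885
outer loop
vertex 2.558 2.3 4.658
vertex 2.415 3.656 4.082
vertex 1.194 2.309 5.018
endloop
endfacet
facet normal -0.097 0.916 -0.389
outer loop
vertex 1.052 3.665 4.442
vertex 2.415 3.656 4.082
vertex 0.742 3.14 3.282
endloop
endfacet
facet normal -0.236 -0.401 -0.885
outer loop
vertex 2.106 3.131 2.922
vertex 2.248 1.775 3.498
vertex 0.742 3.14 3.282
endloop
endfacet
facet normal -0.097 0.916 -0.389
outer loop
vertex 0.742 3.14 3.282
vertex 2.415 3.656 4.082
vertex 2.106 3.131 2.922
endloop
endfacet
facet normal 0.967 -0.007 -0.255
outer loop
vertex 2.106 3.131 2.922
vertex 2.558 2.3 4.658
vertex 2.248 1.775 3.498
endloop
endfacet
facet normal 0.967 -0.006 -0.255
outer loop
vertex 2.415 3.656 4.082
vertex 2.558 2.3 4.658
vertex 2.106 3.131 2.922
endloop
endfacet

endsolid


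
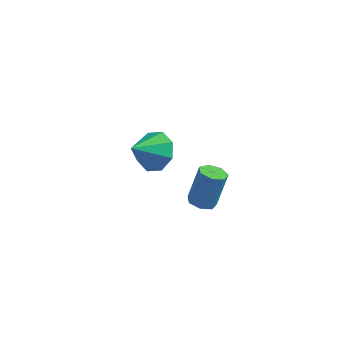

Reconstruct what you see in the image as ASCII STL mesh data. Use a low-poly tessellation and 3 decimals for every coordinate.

solid 
facet normal -0.154 -0.339 -0.928
outer loop
vertex 3.079 -2.551 0.124
vertex 2.545 -2.788 0.299
vertex 2.659 -2.232 0.077
endloop
endfacet
facet normal 0.589 0.723 -0.361
outer loop
vertex 3.079 -2.551 0.124
vertex 2.659 -2.232 0.077
vertex 3.329 -1.994 1.647
endloop
endfacet
facet normal 0.590 0.722 -0.361
outer loop
vertex 3.329 -1.994 1.647
vertex 2.659 -2.232 0.077
vertex 2.909 -1.675 1.599
endloop
endfacet
facet normal 0.151 0.339 0.928
outer loop
vertex 3.329 -1.994 1.647
vertex 2.909 -1.675 1.599
vertex 2.795 -2.232 1.821
endloop
endfacet
facet normal -0.152 -0.340 -0.928
outer loop
vertex 2.659 -2.232 0.077
vertex 2.545 -2.788 0.299
vertex 2.154 -2.332 0.196
endloop
endfacet
facet normal -0.252 0.921 -0.296
outer loop
vertex 2.659 -2.232 0.077
vertex 2.154 -2.332 0.196
vertex 2.909 -1.675 1.599
endloop
endfacet
facet normal -0.252 0.921 -0.296
outer loop
vertex 2.909 -1.675 1.599
vertex 2.154 -2.332 0.196
vertex 2.403 -1.775 1.718
endloop
endfacet
facet normal 0.151 0.339 0.928
outer loop
vertex 2.909 -1.675 1.599
vertex 2.403 -1.775 1.718
vertex 2.795 -2.232 1.821
endloop
endfacet
facet normal -0.152 -0.340 -0.928
outer loop
vertex 2.154 -2.332 0.196
vertex 2.545 -2.788 0.299
vertex 1.943 -2.776 0.393
endloop
endfacet
facet normal -0.905 0.426 -0.008
outer loop
vertex 2.154 -2.332 0.196
vertex 1.943 -2.776 0.393
vertex 2.403 -1.775 1.718
endloop
endfacet
facet normal -0.905 0.426 -0.008
outer loop
vertex 2.403 -1.775 1.718
vertex 1.943 -2.776 0.393
vertex 2.192 -2.219 1.915
endloop
endfacet
facet normal 0.152 0.340 0.928
outer loop
vertex 2.403 -1.775 1.718
vertex 2.192 -2.219 1.915
vertex 2.795 -2.232 1.821
endloop
endfacet
facet normal -0.152 -0.340 -0.928
outer loop
vertex 1.943 -2.776 0.393
vertex 2.545 -2.788 0.299
vertex 2.186 -3.229 0.519
endloop
endfacet
facet normal -0.875 -0.390 0.286
outer loop
vertex 1.943 -2.776 0.393
vertex 2.186 -3.229 0.519
vertex 2.192 -2.219 1.915
endloop
endfacet
facet normal -0.875 -0.390 0.286
outer loop
vertex 2.192 -2.219 1.915
vertex 2.186 -3.229 0.519
vertex 2.435 -2.672 2.041
endloop
endfacet
facet normal 0.152 0.340 0.928
outer loop
vertex 2.192 -2.219 1.915
vertex 2.435 -2.672 2.041
vertex 2.795 -2.232 1.821
endloop
endfacet
facet normal -0.152 -0.339 -0.928
outer loop
vertex 2.186 -3.229 0.519
vertex 2.545 -2.788 0.299
vertex 2.7 -3.35 0.479
endloop
endfacet
facet normal -0.186 -0.912 0.364
outer loop
vertex 2.186 -3.229 0.519
vertex 2.7 -3.35 0.479
vertex 2.435 -2.672 2.041
endloop
endfacet
facet normal -0.188 -0.912 0.364
outer loop
vertex 2.435 -2.672 2.041
vertex 2.7 -3.35 0.479
vertex 2.949 -2.794 2.001
endloop
endfacet
facet normal 0.153 0.339 0.928
outer loop
vertex 2.435 -2.672 2.041
vertex 2.949 -2.794 2.001
vertex 2.795 -2.232 1.821
endloop
endfacet
facet normal -0.151 -0.339 -0.928
outer loop
vertex 2.7 -3.35 0.479
vertex 2.545 -2.788 0.299
vertex 3.097 -3.048 0.304
endloop
endfacet
facet normal 0.643 -0.748 0.168
outer loop
vertex 2.7 -3.35 0.479
vertex 3.097 -3.048 0.304
vertex 2.949 -2.794 2.001
endloop
endfacet
facet normal 0.644 -0.747 0.168
outer loop
vertex 2.949 -2.794 2.001
vertex 3.097 -3.048 0.304
vertex 3.346 -2.491 1.826
endloop
endfacet
facet normal 0.151 0.339 0.929
outer loop
vertex 2.949 -2.794 2.001
vertex 3.346 -2.491 1.826
vertex 2.795 -2.232 1.821
endloop
endfacet
facet normal -0.152 -0.341 -0.927
outer loop
vertex 3.097 -3.048 0.304
vertex 2.545 -2.788 0.299
vertex 3.079 -2.551 0.124
endloop
endfacet
facet normal 0.988 -0.020 -0.154
outer loop
vertex 3.097 -3.048 0.304
vertex 3.079 -2.551 0.124
vertex 3.346 -2.491 1.826
endloop
endfacet
facet normal 0.988 -0.022 -0.154
outer loop
vertex 3.346 -2.491 1.826
vertex 3.079 -2.551 0.124
vertex 3.329 -1.994 1.647
endloop
endfacet
facet normal 0.151 0.340 0.928
outer loop
vertex 3.346 -2.491 1.826
vertex 3.329 -1.994 1.647
vertex 2.795 -2.232 1.821
endloop
endfacet
facet normal 0.390 0.677 -0.625
outer loop
vertex -0.95 2.456 -3.22
vertex -1.924 2.808 -3.446
vertex -1.188 3.052 -2.723
endloop
endfacet
facet normal 0.545 -0.398 0.738
outer loop
vertex -0.95 2.456 -3.22
vertex -1.188 3.052 -2.723
vertex -2.556 1.712 -2.434
endloop
endfacet
facet normal 0.390 0.676 -0.625
outer loop
vertex -1.188 3.052 -2.723
vertex -1.924 2.808 -3.446
vertex -1.857 3.505 -2.65
endloop
endfacet
facet normal 0.149 0.061 0.987
outer loop
vertex -1.188 3.052 -2.723
vertex -1.857 3.505 -2.65
vertex -2.556 1.712 -2.434
endloop
endfacet
facet normal 0.389 0.676 -0.625
outer loop
vertex -1.857 3.505 -2.65
vertex -1.924 2.808 -3.446
vertex -2.566 3.55 -3.043
endloop
endfacet
facet normal -0.452 0.278 0.847
outer loop
vertex -1.857 3.505 -2.65
vertex -2.566 3.55 -3.043
vertex -2.556 1.712 -2.434
endloop
endfacet
facet normal 0.390 0.676 -0.625
outer loop
vertex -2.566 3.55 -3.043
vertex -1.924 2.808 -3.446
vertex -2.898 3.16 -3.672
endloop
endfacet
facet normal -0.908 0.128 0.400
outer loop
vertex -2.566 3.55 -3.043
vertex -2.898 3.16 -3.672
vertex -2.556 1.712 -2.434
endloop
endfacet
facet normal 0.390 0.677 -0.624
outer loop
vertex -2.898 3.16 -3.672
vertex -1.924 2.808 -3.446
vertex -2.66 2.565 -4.169
endloop
endfacet
facet normal -0.949 -0.303 -0.092
outer loop
vertex -2.898 3.16 -3.672
vertex -2.66 2.565 -4.169
vertex -2.556 1.712 -2.434
endloop
endfacet
facet normal 0.391 0.676 -0.625
outer loop
vertex -2.66 2.565 -4.169
vertex -1.924 2.808 -3.446
vertex -1.991 2.111 -4.242
endloop
endfacet
facet normal -0.553 -0.760 -0.341
outer loop
vertex -2.66 2.565 -4.169
vertex -1.991 2.111 -4.242
vertex -2.556 1.712 -2.434
endloop
endfacet
facet normal 0.390 0.676 -0.625
outer loop
vertex -1.991 2.111 -4.242
vertex -1.924 2.808 -3.446
vertex -1.283 2.066 -3.849
endloop
endfacet
facet normal 0.049 -0.978 -0.201
outer loop
vertex -1.991 2.111 -4.242
vertex -1.283 2.066 -3.849
vertex -2.556 1.712 -2.434
endloop
endfacet
facet normal 0.389 0.676 -0.625
outer loop
vertex -1.283 2.066 -3.849
vertex -1.924 2.808 -3.446
vertex -0.95 2.456 -3.22
endloop
endfacet
facet normal 0.504 -0.828 0.246
outer loop
vertex -1.283 2.066 -3.849
vertex -0.95 2.456 -3.22
vertex -2.556 1.712 -2.434
endloop
endfacet

endsolid


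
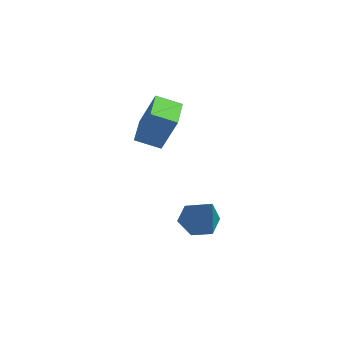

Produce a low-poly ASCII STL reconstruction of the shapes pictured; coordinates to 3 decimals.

solid 
facet normal -0.658 -0.652 0.377
outer loop
vertex -0.14 -4.279 3.752
vertex -1.074 -3.237 3.924
vertex -0.723 -4.555 2.255
endloop
endfacet
facet normal 0.663 -0.738 -0.122
outer loop
vertex -0.026 -3.863 1.856
vertex -0.14 -4.279 3.752
vertex -0.723 -4.555 2.255
endloop
endfacet
facet normal -0.658 -0.652 0.377
outer loop
vertex -0.723 -4.555 2.255
vertex -1.074 -3.237 3.924
vertex -1.657 -3.513 2.427
endloop
endfacet
facet normal -0.358 -0.169 -0.918
outer loop
vertex -1.657 -3.513 2.427
vertex -0.026 -3.863 1.856
vertex -0.723 -4.555 2.255
endloop
endfacet
facet normal 0.358 0.169 0.918
outer loop
vertex -0.14 -4.279 3.752
vertex -0.377 -2.545 3.525
vertex -1.074 -3.237 3.924
endloop
endfacet
facet normal 0.663 -0.738 -0.122
outer loop
vertex 0.557 -3.587 3.353
vertex -0.14 -4.279 3.752
vertex -0.026 -3.863 1.856
endloop
endfacet
facet normal 0.358 0.169 0.918
outer loop
vertex 0.557 -3.587 3.353
vertex -0.377 -2.545 3.525
vertex -0.14 -4.279 3.752
endloop
endfacet
facet normal -0.663 0.738 0.122
outer loop
vertex -1.074 -3.237 3.924
vertex -0.377 -2.545 3.525
vertex -1.657 -3.513 2.427
endloop
endfacet
facet normal -0.358 -0.169 -0.918
outer loop
vertex -0.96 -2.821 2.028
vertex -0.026 -3.863 1.856
vertex -1.657 -3.513 2.427
endloop
endfacet
facet normal -0.663 0.738 0.122
outer loop
vertex -1.657 -3.513 2.427
vertex -0.377 -2.545 3.525
vertex -0.96 -2.821 2.028
endloop
endfacet
facet normal 0.658 0.652 -0.377
outer loop
vertex -0.96 -2.821 2.028
vertex 0.557 -3.587 3.353
vertex -0.026 -3.863 1.856
endloop
endfacet
facet normal 0.658 0.652 -0.377
outer loop
vertex -0.377 -2.545 3.525
vertex 0.557 -3.587 3.353
vertex -0.96 -2.821 2.028
endloop
endfacet
facet normal -0.574 0.188 -0.797
outer loop
vertex 1.852 -3.048 -2.121
vertex 1.189 -3.133 -1.663
vertex 1.537 -2.406 -1.742
endloop
endfacet
facet normal 0.870 0.483 -0.095
outer loop
vertex 1.852 -3.048 -2.121
vertex 1.537 -2.406 -1.742
vertex 2.331 -3.507 -0.077
endloop
endfacet
facet normal -0.573 0.188 -0.798
outer loop
vertex 1.537 -2.406 -1.742
vertex 1.189 -3.133 -1.663
vertex 0.873 -2.49 -1.285
endloop
endfacet
facet normal 0.212 0.859 0.466
outer loop
vertex 1.537 -2.406 -1.742
vertex 0.873 -2.49 -1.285
vertex 2.331 -3.507 -0.077
endloop
endfacet
facet normal -0.574 0.187 -0.797
outer loop
vertex 0.873 -2.49 -1.285
vertex 1.189 -3.133 -1.663
vertex 0.526 -3.218 -1.206
endloop
endfacet
facet normal -0.467 0.312 0.827
outer loop
vertex 0.873 -2.49 -1.285
vertex 0.526 -3.218 -1.206
vertex 2.331 -3.507 -0.077
endloop
endfacet
facet normal -0.574 0.187 -0.797
outer loop
vertex 0.526 -3.218 -1.206
vertex 1.189 -3.133 -1.663
vertex 0.842 -3.861 -1.584
endloop
endfacet
facet normal -0.489 -0.608 0.626
outer loop
vertex 0.526 -3.218 -1.206
vertex 0.842 -3.861 -1.584
vertex 2.331 -3.507 -0.077
endloop
endfacet
facet normal -0.574 0.187 -0.797
outer loop
vertex 0.842 -3.861 -1.584
vertex 1.189 -3.133 -1.663
vertex 1.505 -3.776 -2.042
endloop
endfacet
facet normal 0.170 -0.983 0.063
outer loop
vertex 0.842 -3.861 -1.584
vertex 1.505 -3.776 -2.042
vertex 2.331 -3.507 -0.077
endloop
endfacet
facet normal -0.574 0.187 -0.797
outer loop
vertex 1.505 -3.776 -2.042
vertex 1.189 -3.133 -1.663
vertex 1.852 -3.048 -2.121
endloop
endfacet
facet normal 0.849 -0.437 -0.297
outer loop
vertex 1.505 -3.776 -2.042
vertex 1.852 -3.048 -2.121
vertex 2.331 -3.507 -0.077
endloop
endfacet

endsolid


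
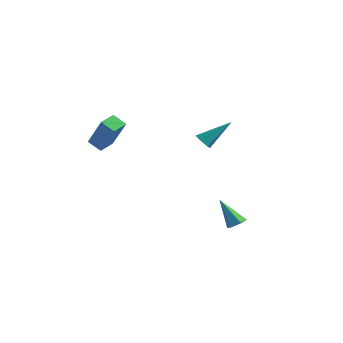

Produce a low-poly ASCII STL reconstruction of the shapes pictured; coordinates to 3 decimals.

solid 
facet normal -0.827 -0.176 0.534
outer loop
vertex -2.597 -0.252 2.042
vertex -2.679 0.686 2.224
vertex -3.759 -0.02 0.321
endloop
endfacet
facet normal 0.087 -0.978 -0.190
outer loop
vertex -3.041 0.134 -0.144
vertex -2.597 -0.252 2.042
vertex -3.759 -0.02 0.321
endloop
endfacet
facet normal -0.826 -0.177 0.535
outer loop
vertex -3.759 -0.02 0.321
vertex -2.679 0.686 2.224
vertex -3.842 0.918 0.503
endloop
endfacet
facet normal -0.557 0.110 -0.823
outer loop
vertex -3.842 0.918 0.503
vertex -3.041 0.134 -0.144
vertex -3.759 -0.02 0.321
endloop
endfacet
facet normal 0.557 -0.111 0.823
outer loop
vertex -2.597 -0.252 2.042
vertex -1.961 0.84 1.759
vertex -2.679 0.686 2.224
endloop
endfacet
facet normal 0.086 -0.978 -0.190
outer loop
vertex -1.878 -0.098 1.577
vertex -2.597 -0.252 2.042
vertex -3.041 0.134 -0.144
endloop
endfacet
facet normal 0.556 -0.111 0.824
outer loop
vertex -1.878 -0.098 1.577
vertex -1.961 0.84 1.759
vertex -2.597 -0.252 2.042
endloop
endfacet
facet normal -0.087 0.978 0.190
outer loop
vertex -2.679 0.686 2.224
vertex -1.961 0.84 1.759
vertex -3.842 0.918 0.503
endloop
endfacet
facet normal -0.556 0.111 -0.823
outer loop
vertex -3.123 1.072 0.038
vertex -3.041 0.134 -0.144
vertex -3.842 0.918 0.503
endloop
endfacet
facet normal -0.086 0.978 0.190
outer loop
vertex -3.842 0.918 0.503
vertex -1.961 0.84 1.759
vertex -3.123 1.072 0.038
endloop
endfacet
facet normal 0.826 0.176 -0.535
outer loop
vertex -3.123 1.072 0.038
vertex -1.878 -0.098 1.577
vertex -3.041 0.134 -0.144
endloop
endfacet
facet normal 0.827 0.177 -0.534
outer loop
vertex -1.961 0.84 1.759
vertex -1.878 -0.098 1.577
vertex -3.123 1.072 0.038
endloop
endfacet
facet normal 0.561 0.112 -0.820
outer loop
vertex 4.368 2.091 -3.519
vertex 3.946 2.306 -3.778
vertex 4.285 2.624 -3.503
endloop
endfacet
facet normal 0.636 0.076 0.768
outer loop
vertex 4.368 2.091 -3.519
vertex 4.285 2.624 -3.503
vertex 2.994 2.114 -2.382
endloop
endfacet
facet normal 0.559 0.114 -0.821
outer loop
vertex 4.285 2.624 -3.503
vertex 3.946 2.306 -3.778
vertex 3.862 2.84 -3.761
endloop
endfacet
facet normal 0.116 0.847 0.519
outer loop
vertex 4.285 2.624 -3.503
vertex 3.862 2.84 -3.761
vertex 2.994 2.114 -2.382
endloop
endfacet
facet normal 0.559 0.114 -0.821
outer loop
vertex 3.862 2.84 -3.761
vertex 3.946 2.306 -3.778
vertex 3.523 2.522 -4.036
endloop
endfacet
facet normal -0.670 0.742 -0.031
outer loop
vertex 3.862 2.84 -3.761
vertex 3.523 2.522 -4.036
vertex 2.994 2.114 -2.382
endloop
endfacet
facet normal 0.559 0.114 -0.821
outer loop
vertex 3.523 2.522 -4.036
vertex 3.946 2.306 -3.778
vertex 3.607 1.988 -4.053
endloop
endfacet
facet normal -0.933 -0.136 -0.332
outer loop
vertex 3.523 2.522 -4.036
vertex 3.607 1.988 -4.053
vertex 2.994 2.114 -2.382
endloop
endfacet
facet normal 0.560 0.113 -0.821
outer loop
vertex 3.607 1.988 -4.053
vertex 3.946 2.306 -3.778
vertex 4.03 1.773 -3.794
endloop
endfacet
facet normal -0.411 -0.908 -0.082
outer loop
vertex 3.607 1.988 -4.053
vertex 4.03 1.773 -3.794
vertex 2.994 2.114 -2.382
endloop
endfacet
facet normal 0.561 0.113 -0.820
outer loop
vertex 4.03 1.773 -3.794
vertex 3.946 2.306 -3.778
vertex 4.368 2.091 -3.519
endloop
endfacet
facet normal 0.373 -0.801 0.468
outer loop
vertex 4.03 1.773 -3.794
vertex 4.368 2.091 -3.519
vertex 2.994 2.114 -2.382
endloop
endfacet
facet normal -0.425 -0.647 -0.634
outer loop
vertex 1.361 3.268 0.302
vertex 1.064 3.076 0.697
vertex 0.886 3.48 0.404
endloop
endfacet
facet normal 0.227 0.785 -0.576
outer loop
vertex 1.361 3.268 0.302
vertex 0.886 3.48 0.404
vertex 1.856 4.284 1.883
endloop
endfacet
facet normal -0.424 -0.647 -0.634
outer loop
vertex 0.886 3.48 0.404
vertex 1.064 3.076 0.697
vertex 0.589 3.288 0.798
endloop
endfacet
facet normal -0.590 0.806 -0.052
outer loop
vertex 0.886 3.48 0.404
vertex 0.589 3.288 0.798
vertex 1.856 4.284 1.883
endloop
endfacet
facet normal -0.423 -0.646 -0.635
outer loop
vertex 0.589 3.288 0.798
vertex 1.064 3.076 0.697
vertex 0.767 2.883 1.091
endloop
endfacet
facet normal -0.716 0.174 0.676
outer loop
vertex 0.589 3.288 0.798
vertex 0.767 2.883 1.091
vertex 1.856 4.284 1.883
endloop
endfacet
facet normal -0.423 -0.646 -0.635
outer loop
vertex 0.767 2.883 1.091
vertex 1.064 3.076 0.697
vertex 1.242 2.671 0.99
endloop
endfacet
facet normal -0.026 -0.477 0.879
outer loop
vertex 0.767 2.883 1.091
vertex 1.242 2.671 0.99
vertex 1.856 4.284 1.883
endloop
endfacet
facet normal -0.424 -0.646 -0.635
outer loop
vertex 1.242 2.671 0.99
vertex 1.064 3.076 0.697
vertex 1.539 2.864 0.595
endloop
endfacet
facet normal 0.793 -0.497 0.353
outer loop
vertex 1.242 2.671 0.99
vertex 1.539 2.864 0.595
vertex 1.856 4.284 1.883
endloop
endfacet
facet normal -0.425 -0.647 -0.634
outer loop
vertex 1.539 2.864 0.595
vertex 1.064 3.076 0.697
vertex 1.361 3.268 0.302
endloop
endfacet
facet normal 0.918 0.134 -0.373
outer loop
vertex 1.539 2.864 0.595
vertex 1.361 3.268 0.302
vertex 1.856 4.284 1.883
endloop
endfacet

endsolid


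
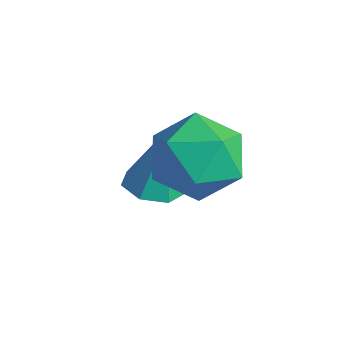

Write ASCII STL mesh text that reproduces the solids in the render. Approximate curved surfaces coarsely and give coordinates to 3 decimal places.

solid 
facet normal 0.004 -0.286 -0.958
outer loop
vertex -2.747 0.589 -0.601
vertex -3.427 0.749 -0.652
vertex -2.872 1.159 -0.772
endloop
endfacet
facet normal 0.924 0.281 0.261
outer loop
vertex -2.747 0.589 -0.601
vertex -2.872 1.159 -0.772
vertex -3.433 1.271 1.092
endloop
endfacet
facet normal 0.004 -0.286 -0.958
outer loop
vertex -2.872 1.159 -0.772
vertex -3.427 0.749 -0.652
vertex -3.415 1.42 -0.852
endloop
endfacet
facet normal 0.423 0.903 0.073
outer loop
vertex -2.872 1.159 -0.772
vertex -3.415 1.42 -0.852
vertex -3.433 1.271 1.092
endloop
endfacet
facet normal 0.003 -0.286 -0.958
outer loop
vertex -3.415 1.42 -0.852
vertex -3.427 0.749 -0.652
vertex -3.966 1.176 -0.781
endloop
endfacet
facet normal -0.397 0.915 0.066
outer loop
vertex -3.415 1.42 -0.852
vertex -3.966 1.176 -0.781
vertex -3.433 1.271 1.092
endloop
endfacet
facet normal 0.003 -0.286 -0.958
outer loop
vertex -3.966 1.176 -0.781
vertex -3.427 0.749 -0.652
vertex -4.112 0.611 -0.613
endloop
endfacet
facet normal -0.918 0.310 0.246
outer loop
vertex -3.966 1.176 -0.781
vertex -4.112 0.611 -0.613
vertex -3.433 1.271 1.092
endloop
endfacet
facet normal 0.003 -0.286 -0.958
outer loop
vertex -4.112 0.611 -0.613
vertex -3.427 0.749 -0.652
vertex -3.741 0.15 -0.474
endloop
endfacet
facet normal -0.750 -0.460 0.476
outer loop
vertex -4.112 0.611 -0.613
vertex -3.741 0.15 -0.474
vertex -3.433 1.271 1.092
endloop
endfacet
facet normal 0.005 -0.287 -0.958
outer loop
vertex -3.741 0.15 -0.474
vertex -3.427 0.749 -0.652
vertex -3.134 0.14 -0.468
endloop
endfacet
facet normal -0.019 -0.811 0.584
outer loop
vertex -3.741 0.15 -0.474
vertex -3.134 0.14 -0.468
vertex -3.433 1.271 1.092
endloop
endfacet
facet normal 0.004 -0.287 -0.958
outer loop
vertex -3.134 0.14 -0.468
vertex -3.427 0.749 -0.652
vertex -2.747 0.589 -0.601
endloop
endfacet
facet normal 0.727 -0.482 0.489
outer loop
vertex -3.134 0.14 -0.468
vertex -2.747 0.589 -0.601
vertex -3.433 1.271 1.092
endloop
endfacet
facet normal -0.892 0.310 0.329
outer loop
vertex -2.619 1.287 1.498
vertex -2.85 0.279 1.82
vertex -2.361 0.965 2.5
endloop
endfacet
facet normal -0.409 0.833 0.373
outer loop
vertex -2.619 1.287 1.498
vertex -2.361 0.965 2.5
vertex -1.663 1.564 1.927
endloop
endfacet
facet normal -0.148 0.948 -0.282
outer loop
vertex -2.619 1.287 1.498
vertex -1.663 1.564 1.927
vertex -1.722 1.247 0.893
endloop
endfacet
facet normal -0.471 0.495 -0.730
outer loop
vertex -2.619 1.287 1.498
vertex -1.722 1.247 0.893
vertex -2.455 0.453 0.827
endloop
endfacet
facet normal -0.930 0.101 -0.352
outer loop
vertex -2.619 1.287 1.498
vertex -2.455 0.453 0.827
vertex -2.85 0.279 1.82
endloop
endfacet
facet normal 0.127 0.605 0.786
outer loop
vertex -1.663 1.564 1.927
vertex -2.361 0.965 2.5
vertex -1.305 0.727 2.513
endloop
endfacet
facet normal -0.655 -0.242 0.715
outer loop
vertex -2.361 0.965 2.5
vertex -2.85 0.279 1.82
vertex -2.038 -0.067 2.447
endloop
endfacet
facet normal -0.718 -0.578 -0.387
outer loop
vertex -2.85 0.279 1.82
vertex -2.455 0.453 0.827
vertex -2.097 -0.384 1.413
endloop
endfacet
facet normal 0.026 0.059 -0.998
outer loop
vertex -2.455 0.453 0.827
vertex -1.722 1.247 0.893
vertex -1.399 0.215 0.84
endloop
endfacet
facet normal 0.548 0.790 -0.274
outer loop
vertex -1.722 1.247 0.893
vertex -1.663 1.564 1.927
vertex -0.91 0.901 1.52
endloop
endfacet
facet normal 0.471 -0.495 0.730
outer loop
vertex -1.141 -0.107 1.842
vertex -1.305 0.727 2.513
vertex -2.038 -0.067 2.447
endloop
endfacet
facet normal 0.148 -0.948 0.282
outer loop
vertex -1.141 -0.107 1.842
vertex -2.038 -0.067 2.447
vertex -2.097 -0.384 1.413
endloop
endfacet
facet normal 0.409 -0.833 -0.373
outer loop
vertex -1.141 -0.107 1.842
vertex -2.097 -0.384 1.413
vertex -1.399 0.215 0.84
endloop
endfacet
facet normal 0.892 -0.310 -0.329
outer loop
vertex -1.141 -0.107 1.842
vertex -1.399 0.215 0.84
vertex -0.91 0.901 1.52
endloop
endfacet
facet normal 0.930 -0.101 0.352
outer loop
vertex -1.141 -0.107 1.842
vertex -0.91 0.901 1.52
vertex -1.305 0.727 2.513
endloop
endfacet
facet normal -0.026 -0.059 0.998
outer loop
vertex -2.038 -0.067 2.447
vertex -1.305 0.727 2.513
vertex -2.361 0.965 2.5
endloop
endfacet
facet normal -0.548 -0.790 0.274
outer loop
vertex -2.097 -0.384 1.413
vertex -2.038 -0.067 2.447
vertex -2.85 0.279 1.82
endloop
endfacet
facet normal -0.127 -0.605 -0.786
outer loop
vertex -1.399 0.215 0.84
vertex -2.097 -0.384 1.413
vertex -2.455 0.453 0.827
endloop
endfacet
facet normal 0.655 0.242 -0.715
outer loop
vertex -0.91 0.901 1.52
vertex -1.399 0.215 0.84
vertex -1.722 1.247 0.893
endloop
endfacet
facet normal 0.718 0.578 0.387
outer loop
vertex -1.305 0.727 2.513
vertex -0.91 0.901 1.52
vertex -1.663 1.564 1.927
endloop
endfacet

endsolid


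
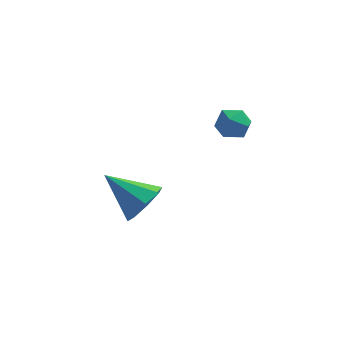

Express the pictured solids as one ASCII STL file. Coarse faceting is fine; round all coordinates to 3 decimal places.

solid 
facet normal 0.773 -0.308 -0.555
outer loop
vertex -2.138 -1.867 -1.079
vertex -2.724 -2.407 -1.596
vertex -2.409 -1.513 -1.653
endloop
endfacet
facet normal 0.148 0.871 0.468
outer loop
vertex -2.138 -1.867 -1.079
vertex -2.409 -1.513 -1.653
vertex -4.216 -1.813 -0.524
endloop
endfacet
facet normal 0.773 -0.308 -0.555
outer loop
vertex -2.409 -1.513 -1.653
vertex -2.724 -2.407 -1.596
vertex -2.865 -1.683 -2.194
endloop
endfacet
facet normal -0.230 0.967 -0.110
outer loop
vertex -2.409 -1.513 -1.653
vertex -2.865 -1.683 -2.194
vertex -4.216 -1.813 -0.524
endloop
endfacet
facet normal 0.772 -0.308 -0.556
outer loop
vertex -2.865 -1.683 -2.194
vertex -2.724 -2.407 -1.596
vertex -3.239 -2.277 -2.384
endloop
endfacet
facet normal -0.659 0.571 -0.489
outer loop
vertex -2.865 -1.683 -2.194
vertex -3.239 -2.277 -2.384
vertex -4.216 -1.813 -0.524
endloop
endfacet
facet normal 0.772 -0.309 -0.556
outer loop
vertex -3.239 -2.277 -2.384
vertex -2.724 -2.407 -1.596
vertex -3.311 -2.947 -2.112
endloop
endfacet
facet normal -0.891 -0.086 -0.447
outer loop
vertex -3.239 -2.277 -2.384
vertex -3.311 -2.947 -2.112
vertex -4.216 -1.813 -0.524
endloop
endfacet
facet normal 0.772 -0.309 -0.555
outer loop
vertex -3.311 -2.947 -2.112
vertex -2.724 -2.407 -1.596
vertex -3.04 -3.302 -1.538
endloop
endfacet
facet normal -0.788 -0.616 -0.009
outer loop
vertex -3.311 -2.947 -2.112
vertex -3.04 -3.302 -1.538
vertex -4.216 -1.813 -0.524
endloop
endfacet
facet normal 0.772 -0.309 -0.555
outer loop
vertex -3.04 -3.302 -1.538
vertex -2.724 -2.407 -1.596
vertex -2.584 -3.132 -0.998
endloop
endfacet
facet normal -0.410 -0.712 0.570
outer loop
vertex -3.04 -3.302 -1.538
vertex -2.584 -3.132 -0.998
vertex -4.216 -1.813 -0.524
endloop
endfacet
facet normal 0.772 -0.309 -0.555
outer loop
vertex -2.584 -3.132 -0.998
vertex -2.724 -2.407 -1.596
vertex -2.21 -2.538 -0.808
endloop
endfacet
facet normal 0.020 -0.316 0.949
outer loop
vertex -2.584 -3.132 -0.998
vertex -2.21 -2.538 -0.808
vertex -4.216 -1.813 -0.524
endloop
endfacet
facet normal 0.773 -0.307 -0.555
outer loop
vertex -2.21 -2.538 -0.808
vertex -2.724 -2.407 -1.596
vertex -2.138 -1.867 -1.079
endloop
endfacet
facet normal 0.251 0.339 0.907
outer loop
vertex -2.21 -2.538 -0.808
vertex -2.138 -1.867 -1.079
vertex -4.216 -1.813 -0.524
endloop
endfacet
facet normal -0.513 0.821 0.250
outer loop
vertex -0.161 -1.886 2.746
vertex -0.034 -2.02 3.448
vertex 0.431 -1.614 3.067
endloop
endfacet
facet normal -0.203 0.899 -0.387
outer loop
vertex -0.161 -1.886 2.746
vertex 0.431 -1.614 3.067
vertex 0.476 -1.892 2.398
endloop
endfacet
facet normal -0.441 0.378 -0.814
outer loop
vertex -0.161 -1.886 2.746
vertex 0.476 -1.892 2.398
vertex 0.039 -2.47 2.366
endloop
endfacet
facet normal -0.898 -0.022 -0.439
outer loop
vertex -0.161 -1.886 2.746
vertex 0.039 -2.47 2.366
vertex -0.276 -2.55 3.015
endloop
endfacet
facet normal -0.943 0.252 0.219
outer loop
vertex -0.161 -1.886 2.746
vertex -0.276 -2.55 3.015
vertex -0.034 -2.02 3.448
endloop
endfacet
facet normal 0.500 0.811 -0.304
outer loop
vertex 0.476 -1.892 2.398
vertex 0.431 -1.614 3.067
vertex 0.996 -2.03 2.885
endloop
endfacet
facet normal -0.001 0.685 0.728
outer loop
vertex 0.431 -1.614 3.067
vertex -0.034 -2.02 3.448
vertex 0.681 -2.11 3.534
endloop
endfacet
facet normal -0.697 -0.235 0.677
outer loop
vertex -0.034 -2.02 3.448
vertex -0.276 -2.55 3.015
vertex 0.244 -2.688 3.502
endloop
endfacet
facet normal -0.624 -0.679 -0.387
outer loop
vertex -0.276 -2.55 3.015
vertex 0.039 -2.47 2.366
vertex 0.289 -2.966 2.833
endloop
endfacet
facet normal 0.115 -0.032 -0.993
outer loop
vertex 0.039 -2.47 2.366
vertex 0.476 -1.892 2.398
vertex 0.754 -2.56 2.452
endloop
endfacet
facet normal 0.898 0.022 0.439
outer loop
vertex 0.881 -2.694 3.154
vertex 0.996 -2.03 2.885
vertex 0.681 -2.11 3.534
endloop
endfacet
facet normal 0.441 -0.378 0.814
outer loop
vertex 0.881 -2.694 3.154
vertex 0.681 -2.11 3.534
vertex 0.244 -2.688 3.502
endloop
endfacet
facet normal 0.203 -0.899 0.387
outer loop
vertex 0.881 -2.694 3.154
vertex 0.244 -2.688 3.502
vertex 0.289 -2.966 2.833
endloop
endfacet
facet normal 0.513 -0.821 -0.250
outer loop
vertex 0.881 -2.694 3.154
vertex 0.289 -2.966 2.833
vertex 0.754 -2.56 2.452
endloop
endfacet
facet normal 0.943 -0.252 -0.219
outer loop
vertex 0.881 -2.694 3.154
vertex 0.754 -2.56 2.452
vertex 0.996 -2.03 2.885
endloop
endfacet
facet normal 0.624 0.679 0.387
outer loop
vertex 0.681 -2.11 3.534
vertex 0.996 -2.03 2.885
vertex 0.431 -1.614 3.067
endloop
endfacet
facet normal -0.115 0.032 0.993
outer loop
vertex 0.244 -2.688 3.502
vertex 0.681 -2.11 3.534
vertex -0.034 -2.02 3.448
endloop
endfacet
facet normal -0.500 -0.811 0.304
outer loop
vertex 0.289 -2.966 2.833
vertex 0.244 -2.688 3.502
vertex -0.276 -2.55 3.015
endloop
endfacet
facet normal 0.001 -0.685 -0.728
outer loop
vertex 0.754 -2.56 2.452
vertex 0.289 -2.966 2.833
vertex 0.039 -2.47 2.366
endloop
endfacet
facet normal 0.697 0.235 -0.677
outer loop
vertex 0.996 -2.03 2.885
vertex 0.754 -2.56 2.452
vertex 0.476 -1.892 2.398
endloop
endfacet

endsolid


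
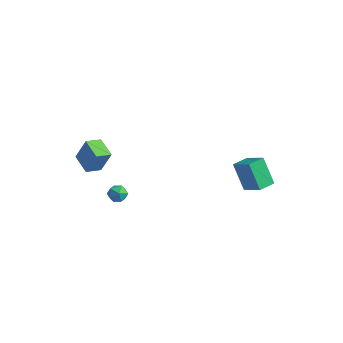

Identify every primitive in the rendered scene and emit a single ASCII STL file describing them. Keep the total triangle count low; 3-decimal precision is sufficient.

solid 
facet normal -0.953 0.210 -0.216
outer loop
vertex -1.095 -3.304 -1.936
vertex -1.287 -3.859 -1.629
vertex -1.239 -3.292 -1.29
endloop
endfacet
facet normal -0.572 0.808 -0.142
outer loop
vertex -1.095 -3.304 -1.936
vertex -1.239 -3.292 -1.29
vertex -0.713 -2.96 -1.518
endloop
endfacet
facet normal -0.037 0.788 -0.615
outer loop
vertex -1.095 -3.304 -1.936
vertex -0.713 -2.96 -1.518
vertex -0.436 -3.322 -1.999
endloop
endfacet
facet normal -0.089 0.177 -0.980
outer loop
vertex -1.095 -3.304 -1.936
vertex -0.436 -3.322 -1.999
vertex -0.791 -3.878 -2.067
endloop
endfacet
facet normal -0.655 -0.179 -0.734
outer loop
vertex -1.095 -3.304 -1.936
vertex -0.791 -3.878 -2.067
vertex -1.287 -3.859 -1.629
endloop
endfacet
facet normal -0.289 0.809 0.512
outer loop
vertex -0.713 -2.96 -1.518
vertex -1.239 -3.292 -1.29
vertex -0.669 -3.302 -0.953
endloop
endfacet
facet normal -0.906 -0.158 0.392
outer loop
vertex -1.239 -3.292 -1.29
vertex -1.287 -3.859 -1.629
vertex -1.024 -3.858 -1.021
endloop
endfacet
facet normal -0.423 -0.789 -0.445
outer loop
vertex -1.287 -3.859 -1.629
vertex -0.791 -3.878 -2.067
vertex -0.747 -4.22 -1.502
endloop
endfacet
facet normal 0.495 -0.213 -0.843
outer loop
vertex -0.791 -3.878 -2.067
vertex -0.436 -3.322 -1.999
vertex -0.221 -3.888 -1.73
endloop
endfacet
facet normal 0.578 0.776 -0.251
outer loop
vertex -0.436 -3.322 -1.999
vertex -0.713 -2.96 -1.518
vertex -0.173 -3.321 -1.391
endloop
endfacet
facet normal 0.089 -0.177 0.980
outer loop
vertex -0.365 -3.876 -1.084
vertex -0.669 -3.302 -0.953
vertex -1.024 -3.858 -1.021
endloop
endfacet
facet normal 0.037 -0.788 0.615
outer loop
vertex -0.365 -3.876 -1.084
vertex -1.024 -3.858 -1.021
vertex -0.747 -4.22 -1.502
endloop
endfacet
facet normal 0.572 -0.808 0.142
outer loop
vertex -0.365 -3.876 -1.084
vertex -0.747 -4.22 -1.502
vertex -0.221 -3.888 -1.73
endloop
endfacet
facet normal 0.953 -0.210 0.216
outer loop
vertex -0.365 -3.876 -1.084
vertex -0.221 -3.888 -1.73
vertex -0.173 -3.321 -1.391
endloop
endfacet
facet normal 0.655 0.179 0.734
outer loop
vertex -0.365 -3.876 -1.084
vertex -0.173 -3.321 -1.391
vertex -0.669 -3.302 -0.953
endloop
endfacet
facet normal -0.495 0.213 0.843
outer loop
vertex -1.024 -3.858 -1.021
vertex -0.669 -3.302 -0.953
vertex -1.239 -3.292 -1.29
endloop
endfacet
facet normal -0.578 -0.776 0.251
outer loop
vertex -0.747 -4.22 -1.502
vertex -1.024 -3.858 -1.021
vertex -1.287 -3.859 -1.629
endloop
endfacet
facet normal 0.289 -0.809 -0.512
outer loop
vertex -0.221 -3.888 -1.73
vertex -0.747 -4.22 -1.502
vertex -0.791 -3.878 -2.067
endloop
endfacet
facet normal 0.906 0.158 -0.392
outer loop
vertex -0.173 -3.321 -1.391
vertex -0.221 -3.888 -1.73
vertex -0.436 -3.322 -1.999
endloop
endfacet
facet normal 0.423 0.789 0.445
outer loop
vertex -0.669 -3.302 -0.953
vertex -0.173 -3.321 -1.391
vertex -0.713 -2.96 -1.518
endloop
endfacet
facet normal -0.523 0.126 0.843
outer loop
vertex 3.183 3.429 -1.487
vertex 3.365 4.543 -1.54
vertex 1.911 3.599 -2.301
endloop
endfacet
facet normal -0.162 -0.986 0.047
outer loop
vertex 2.915 3.357 -3.92
vertex 3.183 3.429 -1.487
vertex 1.911 3.599 -2.301
endloop
endfacet
facet normal -0.523 0.126 0.843
outer loop
vertex 1.911 3.599 -2.301
vertex 3.365 4.543 -1.54
vertex 2.093 4.713 -2.354
endloop
endfacet
facet normal -0.837 0.111 -0.536
outer loop
vertex 2.093 4.713 -2.354
vertex 2.915 3.357 -3.92
vertex 1.911 3.599 -2.301
endloop
endfacet
facet normal 0.837 -0.111 0.536
outer loop
vertex 3.183 3.429 -1.487
vertex 4.369 4.301 -3.159
vertex 3.365 4.543 -1.54
endloop
endfacet
facet normal -0.162 -0.986 0.047
outer loop
vertex 4.187 3.187 -3.106
vertex 3.183 3.429 -1.487
vertex 2.915 3.357 -3.92
endloop
endfacet
facet normal 0.837 -0.111 0.536
outer loop
vertex 4.187 3.187 -3.106
vertex 4.369 4.301 -3.159
vertex 3.183 3.429 -1.487
endloop
endfacet
facet normal 0.162 0.986 -0.047
outer loop
vertex 3.365 4.543 -1.54
vertex 4.369 4.301 -3.159
vertex 2.093 4.713 -2.354
endloop
endfacet
facet normal -0.837 0.111 -0.536
outer loop
vertex 3.097 4.471 -3.973
vertex 2.915 3.357 -3.92
vertex 2.093 4.713 -2.354
endloop
endfacet
facet normal 0.162 0.986 -0.047
outer loop
vertex 2.093 4.713 -2.354
vertex 4.369 4.301 -3.159
vertex 3.097 4.471 -3.973
endloop
endfacet
facet normal 0.523 -0.126 -0.843
outer loop
vertex 3.097 4.471 -3.973
vertex 4.187 3.187 -3.106
vertex 2.915 3.357 -3.92
endloop
endfacet
facet normal 0.523 -0.126 -0.843
outer loop
vertex 4.369 4.301 -3.159
vertex 4.187 3.187 -3.106
vertex 3.097 4.471 -3.973
endloop
endfacet
facet normal -0.891 0.368 0.265
outer loop
vertex -2.613 -4.009 2.382
vertex -2.32 -3.088 2.089
vertex -3.163 -4.296 0.928
endloop
endfacet
facet normal -0.290 -0.912 0.290
outer loop
vertex -1.96 -4.792 0.571
vertex -2.613 -4.009 2.382
vertex -3.163 -4.296 0.928
endloop
endfacet
facet normal -0.891 0.368 0.265
outer loop
vertex -3.163 -4.296 0.928
vertex -2.32 -3.088 2.089
vertex -2.87 -3.375 0.636
endloop
endfacet
facet normal -0.348 -0.181 -0.920
outer loop
vertex -2.87 -3.375 0.636
vertex -1.96 -4.792 0.571
vertex -3.163 -4.296 0.928
endloop
endfacet
facet normal 0.348 0.182 0.920
outer loop
vertex -2.613 -4.009 2.382
vertex -1.117 -3.584 1.732
vertex -2.32 -3.088 2.089
endloop
endfacet
facet normal -0.290 -0.912 0.290
outer loop
vertex -1.41 -4.505 2.024
vertex -2.613 -4.009 2.382
vertex -1.96 -4.792 0.571
endloop
endfacet
facet normal 0.348 0.181 0.920
outer loop
vertex -1.41 -4.505 2.024
vertex -1.117 -3.584 1.732
vertex -2.613 -4.009 2.382
endloop
endfacet
facet normal 0.290 0.912 -0.290
outer loop
vertex -2.32 -3.088 2.089
vertex -1.117 -3.584 1.732
vertex -2.87 -3.375 0.636
endloop
endfacet
facet normal -0.349 -0.182 -0.920
outer loop
vertex -1.667 -3.871 0.278
vertex -1.96 -4.792 0.571
vertex -2.87 -3.375 0.636
endloop
endfacet
facet normal 0.290 0.912 -0.290
outer loop
vertex -2.87 -3.375 0.636
vertex -1.117 -3.584 1.732
vertex -1.667 -3.871 0.278
endloop
endfacet
facet normal 0.891 -0.368 -0.265
outer loop
vertex -1.667 -3.871 0.278
vertex -1.41 -4.505 2.024
vertex -1.96 -4.792 0.571
endloop
endfacet
facet normal 0.892 -0.368 -0.265
outer loop
vertex -1.117 -3.584 1.732
vertex -1.41 -4.505 2.024
vertex -1.667 -3.871 0.278
endloop
endfacet

endsolid
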